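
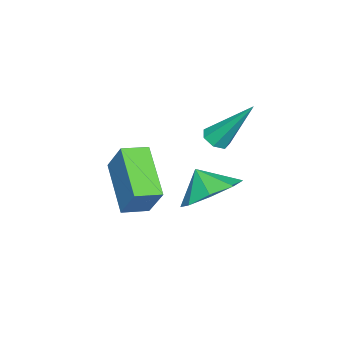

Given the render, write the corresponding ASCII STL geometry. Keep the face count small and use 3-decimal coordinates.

solid 
facet normal 0.046 -0.575 -0.817
outer loop
vertex -2.559 2.513 -1.075
vertex -3.071 2.391 -1.018
vertex -2.856 2.793 -1.289
endloop
endfacet
facet normal 0.735 0.659 -0.158
outer loop
vertex -2.559 2.513 -1.075
vertex -2.856 2.793 -1.289
vertex -3.169 3.629 0.738
endloop
endfacet
facet normal 0.046 -0.575 -0.817
outer loop
vertex -2.856 2.793 -1.289
vertex -3.071 2.391 -1.018
vertex -3.315 2.769 -1.298
endloop
endfacet
facet normal -0.041 0.921 -0.386
outer loop
vertex -2.856 2.793 -1.289
vertex -3.315 2.769 -1.298
vertex -3.169 3.629 0.738
endloop
endfacet
facet normal 0.044 -0.576 -0.816
outer loop
vertex -3.315 2.769 -1.298
vertex -3.071 2.391 -1.018
vertex -3.591 2.462 -1.096
endloop
endfacet
facet normal -0.789 0.584 -0.190
outer loop
vertex -3.315 2.769 -1.298
vertex -3.591 2.462 -1.096
vertex -3.169 3.629 0.738
endloop
endfacet
facet normal 0.044 -0.576 -0.816
outer loop
vertex -3.591 2.462 -1.096
vertex -3.071 2.391 -1.018
vertex -3.475 2.101 -0.835
endloop
endfacet
facet normal -0.954 -0.101 0.284
outer loop
vertex -3.591 2.462 -1.096
vertex -3.475 2.101 -0.835
vertex -3.169 3.629 0.738
endloop
endfacet
facet normal 0.044 -0.576 -0.816
outer loop
vertex -3.475 2.101 -0.835
vertex -3.071 2.391 -1.018
vertex -3.056 1.959 -0.712
endloop
endfacet
facet normal -0.407 -0.614 0.676
outer loop
vertex -3.475 2.101 -0.835
vertex -3.056 1.959 -0.712
vertex -3.169 3.629 0.738
endloop
endfacet
facet normal 0.045 -0.576 -0.816
outer loop
vertex -3.056 1.959 -0.712
vertex -3.071 2.391 -1.018
vertex -2.648 2.142 -0.819
endloop
endfacet
facet normal 0.438 -0.572 0.693
outer loop
vertex -3.056 1.959 -0.712
vertex -2.648 2.142 -0.819
vertex -3.169 3.629 0.738
endloop
endfacet
facet normal 0.046 -0.575 -0.817
outer loop
vertex -2.648 2.142 -0.819
vertex -3.071 2.391 -1.018
vertex -2.559 2.513 -1.075
endloop
endfacet
facet normal 0.947 -0.005 0.322
outer loop
vertex -2.648 2.142 -0.819
vertex -2.559 2.513 -1.075
vertex -3.169 3.629 0.738
endloop
endfacet
facet normal 0.198 0.611 -0.767
outer loop
vertex 1.087 4.05 -0.795
vertex 0.205 3.693 -1.307
vertex 0.415 4.495 -0.614
endloop
endfacet
facet normal 0.263 0.004 0.965
outer loop
vertex 1.087 4.05 -0.795
vertex 0.415 4.495 -0.614
vertex -0.005 3.047 -0.493
endloop
endfacet
facet normal 0.199 0.611 -0.767
outer loop
vertex 0.415 4.495 -0.614
vertex 0.205 3.693 -1.307
vertex -0.38 4.471 -0.839
endloop
endfacet
facet normal -0.273 0.159 0.949
outer loop
vertex 0.415 4.495 -0.614
vertex -0.38 4.471 -0.839
vertex -0.005 3.047 -0.493
endloop
endfacet
facet normal 0.197 0.610 -0.767
outer loop
vertex -0.38 4.471 -0.839
vertex 0.205 3.693 -1.307
vertex -0.833 3.991 -1.337
endloop
endfacet
facet normal -0.727 -0.025 0.686
outer loop
vertex -0.38 4.471 -0.839
vertex -0.833 3.991 -1.337
vertex -0.005 3.047 -0.493
endloop
endfacet
facet normal 0.198 0.611 -0.767
outer loop
vertex -0.833 3.991 -1.337
vertex 0.205 3.693 -1.307
vertex -0.677 3.337 -1.818
endloop
endfacet
facet normal -0.836 -0.440 0.328
outer loop
vertex -0.833 3.991 -1.337
vertex -0.677 3.337 -1.818
vertex -0.005 3.047 -0.493
endloop
endfacet
facet normal 0.198 0.610 -0.767
outer loop
vertex -0.677 3.337 -1.818
vertex 0.205 3.693 -1.307
vertex -0.005 2.891 -1.999
endloop
endfacet
facet normal -0.534 -0.841 0.087
outer loop
vertex -0.677 3.337 -1.818
vertex -0.005 2.891 -1.999
vertex -0.005 3.047 -0.493
endloop
endfacet
facet normal 0.198 0.610 -0.767
outer loop
vertex -0.005 2.891 -1.999
vertex 0.205 3.693 -1.307
vertex 0.79 2.916 -1.774
endloop
endfacet
facet normal 0.002 -0.995 0.103
outer loop
vertex -0.005 2.891 -1.999
vertex 0.79 2.916 -1.774
vertex -0.005 3.047 -0.493
endloop
endfacet
facet normal 0.198 0.610 -0.767
outer loop
vertex 0.79 2.916 -1.774
vertex 0.205 3.693 -1.307
vertex 1.243 3.395 -1.276
endloop
endfacet
facet normal 0.456 -0.811 0.366
outer loop
vertex 0.79 2.916 -1.774
vertex 1.243 3.395 -1.276
vertex -0.005 3.047 -0.493
endloop
endfacet
facet normal 0.198 0.610 -0.767
outer loop
vertex 1.243 3.395 -1.276
vertex 0.205 3.693 -1.307
vertex 1.087 4.05 -0.795
endloop
endfacet
facet normal 0.565 -0.397 0.724
outer loop
vertex 1.243 3.395 -1.276
vertex 1.087 4.05 -0.795
vertex -0.005 3.047 -0.493
endloop
endfacet
facet normal -0.707 0.691 -0.150
outer loop
vertex -2.274 -0.118 -2.448
vertex -1.849 0.584 -1.216
vertex -0.917 1.026 -3.569
endloop
endfacet
facet normal -0.287 -0.474 -0.832
outer loop
vertex -0.231 0.356 -3.424
vertex -2.274 -0.118 -2.448
vertex -0.917 1.026 -3.569
endloop
endfacet
facet normal -0.707 0.691 -0.150
outer loop
vertex -0.917 1.026 -3.569
vertex -1.849 0.584 -1.216
vertex -0.492 1.729 -2.338
endloop
endfacet
facet normal 0.646 0.545 -0.534
outer loop
vertex -0.492 1.729 -2.338
vertex -0.231 0.356 -3.424
vertex -0.917 1.026 -3.569
endloop
endfacet
facet normal -0.646 -0.546 0.534
outer loop
vertex -2.274 -0.118 -2.448
vertex -1.163 -0.086 -1.071
vertex -1.849 0.584 -1.216
endloop
endfacet
facet normal -0.287 -0.475 -0.832
outer loop
vertex -1.588 -0.789 -2.302
vertex -2.274 -0.118 -2.448
vertex -0.231 0.356 -3.424
endloop
endfacet
facet normal -0.646 -0.545 0.534
outer loop
vertex -1.588 -0.789 -2.302
vertex -1.163 -0.086 -1.071
vertex -2.274 -0.118 -2.448
endloop
endfacet
facet normal 0.288 0.474 0.832
outer loop
vertex -1.849 0.584 -1.216
vertex -1.163 -0.086 -1.071
vertex -0.492 1.729 -2.338
endloop
endfacet
facet normal 0.647 0.545 -0.534
outer loop
vertex 0.194 1.058 -2.192
vertex -0.231 0.356 -3.424
vertex -0.492 1.729 -2.338
endloop
endfacet
facet normal 0.287 0.475 0.832
outer loop
vertex -0.492 1.729 -2.338
vertex -1.163 -0.086 -1.071
vertex 0.194 1.058 -2.192
endloop
endfacet
facet normal 0.707 -0.691 0.150
outer loop
vertex 0.194 1.058 -2.192
vertex -1.588 -0.789 -2.302
vertex -0.231 0.356 -3.424
endloop
endfacet
facet normal 0.707 -0.691 0.151
outer loop
vertex -1.163 -0.086 -1.071
vertex -1.588 -0.789 -2.302
vertex 0.194 1.058 -2.192
endloop
endfacet

endsolid


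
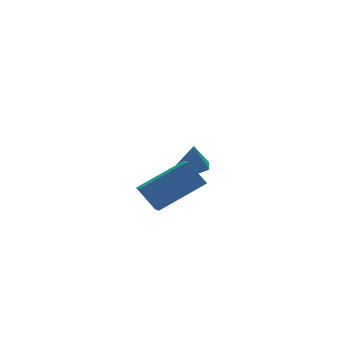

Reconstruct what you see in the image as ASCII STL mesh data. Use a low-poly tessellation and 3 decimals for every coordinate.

solid 
facet normal 0.033 0.119 -0.992
outer loop
vertex -0.06 3.823 -1.028
vertex -0.769 3.793 -1.055
vertex -0.353 4.363 -0.973
endloop
endfacet
facet normal 0.766 0.362 0.531
outer loop
vertex -0.06 3.823 -1.028
vertex -0.353 4.363 -0.973
vertex -0.811 3.647 0.175
endloop
endfacet
facet normal 0.034 0.118 -0.992
outer loop
vertex -0.353 4.363 -0.973
vertex -0.769 3.793 -1.055
vertex -0.959 4.473 -0.981
endloop
endfacet
facet normal 0.140 0.814 0.564
outer loop
vertex -0.353 4.363 -0.973
vertex -0.959 4.473 -0.981
vertex -0.811 3.647 0.175
endloop
endfacet
facet normal 0.033 0.117 -0.993
outer loop
vertex -0.959 4.473 -0.981
vertex -0.769 3.793 -1.055
vertex -1.422 4.072 -1.044
endloop
endfacet
facet normal -0.600 0.612 0.514
outer loop
vertex -0.959 4.473 -0.981
vertex -1.422 4.072 -1.044
vertex -0.811 3.647 0.175
endloop
endfacet
facet normal 0.034 0.119 -0.992
outer loop
vertex -1.422 4.072 -1.044
vertex -0.769 3.793 -1.055
vertex -1.393 3.461 -1.116
endloop
endfacet
facet normal -0.903 -0.092 0.420
outer loop
vertex -1.422 4.072 -1.044
vertex -1.393 3.461 -1.116
vertex -0.811 3.647 0.175
endloop
endfacet
facet normal 0.034 0.118 -0.992
outer loop
vertex -1.393 3.461 -1.116
vertex -0.769 3.793 -1.055
vertex -0.895 3.1 -1.142
endloop
endfacet
facet normal -0.537 -0.766 0.353
outer loop
vertex -1.393 3.461 -1.116
vertex -0.895 3.1 -1.142
vertex -0.811 3.647 0.175
endloop
endfacet
facet normal 0.033 0.119 -0.992
outer loop
vertex -0.895 3.1 -1.142
vertex -0.769 3.793 -1.055
vertex -0.301 3.261 -1.103
endloop
endfacet
facet normal 0.222 -0.905 0.362
outer loop
vertex -0.895 3.1 -1.142
vertex -0.301 3.261 -1.103
vertex -0.811 3.647 0.175
endloop
endfacet
facet normal 0.033 0.118 -0.992
outer loop
vertex -0.301 3.261 -1.103
vertex -0.769 3.793 -1.055
vertex -0.06 3.823 -1.028
endloop
endfacet
facet normal 0.802 -0.403 0.442
outer loop
vertex -0.301 3.261 -1.103
vertex -0.06 3.823 -1.028
vertex -0.811 3.647 0.175
endloop
endfacet
facet normal -0.408 0.513 0.755
outer loop
vertex -5.065 -1.392 1.331
vertex -3.125 -1.341 2.345
vertex -4.777 -0.268 0.723
endloop
endfacet
facet normal -0.886 -0.024 -0.463
outer loop
vertex -4.275 -0.899 -0.205
vertex -5.065 -1.392 1.331
vertex -4.777 -0.268 0.723
endloop
endfacet
facet normal -0.409 0.513 0.755
outer loop
vertex -4.777 -0.268 0.723
vertex -3.125 -1.341 2.345
vertex -2.837 -0.217 1.738
endloop
endfacet
facet normal 0.220 0.858 -0.464
outer loop
vertex -2.837 -0.217 1.738
vertex -4.275 -0.899 -0.205
vertex -4.777 -0.268 0.723
endloop
endfacet
facet normal -0.220 -0.858 0.464
outer loop
vertex -5.065 -1.392 1.331
vertex -2.623 -1.972 1.417
vertex -3.125 -1.341 2.345
endloop
endfacet
facet normal -0.886 -0.023 -0.463
outer loop
vertex -4.563 -2.023 0.402
vertex -5.065 -1.392 1.331
vertex -4.275 -0.899 -0.205
endloop
endfacet
facet normal -0.220 -0.858 0.464
outer loop
vertex -4.563 -2.023 0.402
vertex -2.623 -1.972 1.417
vertex -5.065 -1.392 1.331
endloop
endfacet
facet normal 0.886 0.023 0.463
outer loop
vertex -3.125 -1.341 2.345
vertex -2.623 -1.972 1.417
vertex -2.837 -0.217 1.738
endloop
endfacet
facet normal 0.220 0.858 -0.464
outer loop
vertex -2.335 -0.848 0.809
vertex -4.275 -0.899 -0.205
vertex -2.837 -0.217 1.738
endloop
endfacet
facet normal 0.886 0.023 0.463
outer loop
vertex -2.837 -0.217 1.738
vertex -2.623 -1.972 1.417
vertex -2.335 -0.848 0.809
endloop
endfacet
facet normal 0.408 -0.513 -0.755
outer loop
vertex -2.335 -0.848 0.809
vertex -4.563 -2.023 0.402
vertex -4.275 -0.899 -0.205
endloop
endfacet
facet normal 0.408 -0.513 -0.755
outer loop
vertex -2.623 -1.972 1.417
vertex -4.563 -2.023 0.402
vertex -2.335 -0.848 0.809
endloop
endfacet

endsolid


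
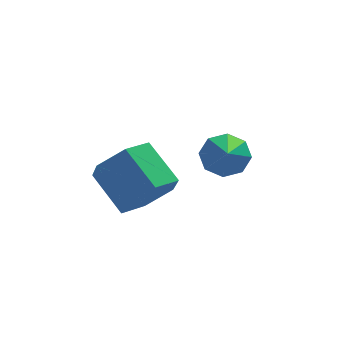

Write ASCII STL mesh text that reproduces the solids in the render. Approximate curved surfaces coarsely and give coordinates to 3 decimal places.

solid 
facet normal 0.096 0.785 -0.611
outer loop
vertex 4.753 3.444 2.662
vertex 3.959 3.592 2.727
vertex 4.621 3.826 3.132
endloop
endfacet
facet normal 0.864 -0.243 0.440
outer loop
vertex 4.753 3.444 2.662
vertex 4.621 3.826 3.132
vertex 3.781 2.148 3.853
endloop
endfacet
facet normal 0.097 0.785 -0.612
outer loop
vertex 4.621 3.826 3.132
vertex 3.959 3.592 2.727
vertex 4.101 4.072 3.365
endloop
endfacet
facet normal 0.461 0.145 0.875
outer loop
vertex 4.621 3.826 3.132
vertex 4.101 4.072 3.365
vertex 3.781 2.148 3.853
endloop
endfacet
facet normal 0.096 0.785 -0.612
outer loop
vertex 4.101 4.072 3.365
vertex 3.959 3.592 2.727
vertex 3.498 4.036 3.224
endloop
endfacet
facet normal -0.234 0.275 0.932
outer loop
vertex 4.101 4.072 3.365
vertex 3.498 4.036 3.224
vertex 3.781 2.148 3.853
endloop
endfacet
facet normal 0.097 0.785 -0.611
outer loop
vertex 3.498 4.036 3.224
vertex 3.959 3.592 2.727
vertex 3.166 3.741 2.792
endloop
endfacet
facet normal -0.814 0.070 0.577
outer loop
vertex 3.498 4.036 3.224
vertex 3.166 3.741 2.792
vertex 3.781 2.148 3.853
endloop
endfacet
facet normal 0.097 0.785 -0.612
outer loop
vertex 3.166 3.741 2.792
vertex 3.959 3.592 2.727
vertex 3.298 3.358 2.322
endloop
endfacet
facet normal -0.937 -0.348 0.021
outer loop
vertex 3.166 3.741 2.792
vertex 3.298 3.358 2.322
vertex 3.781 2.148 3.853
endloop
endfacet
facet normal 0.097 0.785 -0.612
outer loop
vertex 3.298 3.358 2.322
vertex 3.959 3.592 2.727
vertex 3.818 3.113 2.09
endloop
endfacet
facet normal -0.533 -0.738 -0.415
outer loop
vertex 3.298 3.358 2.322
vertex 3.818 3.113 2.09
vertex 3.781 2.148 3.853
endloop
endfacet
facet normal 0.098 0.785 -0.612
outer loop
vertex 3.818 3.113 2.09
vertex 3.959 3.592 2.727
vertex 4.42 3.148 2.231
endloop
endfacet
facet normal 0.161 -0.867 -0.471
outer loop
vertex 3.818 3.113 2.09
vertex 4.42 3.148 2.231
vertex 3.781 2.148 3.853
endloop
endfacet
facet normal 0.096 0.784 -0.613
outer loop
vertex 4.42 3.148 2.231
vertex 3.959 3.592 2.727
vertex 4.753 3.444 2.662
endloop
endfacet
facet normal 0.740 -0.662 -0.117
outer loop
vertex 4.42 3.148 2.231
vertex 4.753 3.444 2.662
vertex 3.781 2.148 3.853
endloop
endfacet
facet normal 0.435 -0.718 -0.544
outer loop
vertex 2.215 1.341 3.424
vertex 1.367 1.281 2.825
vertex 2.135 1.936 2.574
endloop
endfacet
facet normal 0.897 0.397 0.194
outer loop
vertex 2.215 1.341 3.424
vertex 2.135 1.936 2.574
vertex 1.501 2.519 4.315
endloop
endfacet
facet normal 0.897 0.396 0.194
outer loop
vertex 1.501 2.519 4.315
vertex 2.135 1.936 2.574
vertex 1.422 3.114 3.465
endloop
endfacet
facet normal -0.435 0.718 0.543
outer loop
vertex 1.501 2.519 4.315
vertex 1.422 3.114 3.465
vertex 0.653 2.459 3.715
endloop
endfacet
facet normal 0.435 -0.718 -0.543
outer loop
vertex 2.135 1.936 2.574
vertex 1.367 1.281 2.825
vertex 1.287 1.875 1.975
endloop
endfacet
facet normal 0.382 0.693 -0.611
outer loop
vertex 2.135 1.936 2.574
vertex 1.287 1.875 1.975
vertex 1.422 3.114 3.465
endloop
endfacet
facet normal 0.382 0.693 -0.611
outer loop
vertex 1.422 3.114 3.465
vertex 1.287 1.875 1.975
vertex 0.574 3.053 2.866
endloop
endfacet
facet normal -0.435 0.718 0.543
outer loop
vertex 1.422 3.114 3.465
vertex 0.574 3.053 2.866
vertex 0.653 2.459 3.715
endloop
endfacet
facet normal 0.435 -0.718 -0.543
outer loop
vertex 1.287 1.875 1.975
vertex 1.367 1.281 2.825
vertex 0.519 1.221 2.225
endloop
endfacet
facet normal -0.515 0.297 -0.804
outer loop
vertex 1.287 1.875 1.975
vertex 0.519 1.221 2.225
vertex 0.574 3.053 2.866
endloop
endfacet
facet normal -0.514 0.297 -0.805
outer loop
vertex 0.574 3.053 2.866
vertex 0.519 1.221 2.225
vertex -0.195 2.399 3.116
endloop
endfacet
facet normal -0.434 0.718 0.543
outer loop
vertex 0.574 3.053 2.866
vertex -0.195 2.399 3.116
vertex 0.653 2.459 3.715
endloop
endfacet
facet normal 0.435 -0.718 -0.543
outer loop
vertex 0.519 1.221 2.225
vertex 1.367 1.281 2.825
vertex 0.598 0.626 3.075
endloop
endfacet
facet normal -0.897 -0.397 -0.194
outer loop
vertex 0.519 1.221 2.225
vertex 0.598 0.626 3.075
vertex -0.195 2.399 3.116
endloop
endfacet
facet normal -0.897 -0.397 -0.193
outer loop
vertex -0.195 2.399 3.116
vertex 0.598 0.626 3.075
vertex -0.115 1.804 3.966
endloop
endfacet
facet normal -0.435 0.718 0.544
outer loop
vertex -0.195 2.399 3.116
vertex -0.115 1.804 3.966
vertex 0.653 2.459 3.715
endloop
endfacet
facet normal 0.435 -0.718 -0.543
outer loop
vertex 0.598 0.626 3.075
vertex 1.367 1.281 2.825
vertex 1.446 0.687 3.674
endloop
endfacet
facet normal -0.382 -0.693 0.611
outer loop
vertex 0.598 0.626 3.075
vertex 1.446 0.687 3.674
vertex -0.115 1.804 3.966
endloop
endfacet
facet normal -0.382 -0.693 0.611
outer loop
vertex -0.115 1.804 3.966
vertex 1.446 0.687 3.674
vertex 0.733 1.865 4.565
endloop
endfacet
facet normal -0.435 0.718 0.543
outer loop
vertex -0.115 1.804 3.966
vertex 0.733 1.865 4.565
vertex 0.653 2.459 3.715
endloop
endfacet
facet normal 0.434 -0.718 -0.543
outer loop
vertex 1.446 0.687 3.674
vertex 1.367 1.281 2.825
vertex 2.215 1.341 3.424
endloop
endfacet
facet normal 0.514 -0.297 0.804
outer loop
vertex 1.446 0.687 3.674
vertex 2.215 1.341 3.424
vertex 0.733 1.865 4.565
endloop
endfacet
facet normal 0.515 -0.297 0.805
outer loop
vertex 0.733 1.865 4.565
vertex 2.215 1.341 3.424
vertex 1.501 2.519 4.315
endloop
endfacet
facet normal -0.435 0.718 0.543
outer loop
vertex 0.733 1.865 4.565
vertex 1.501 2.519 4.315
vertex 0.653 2.459 3.715
endloop
endfacet

endsolid


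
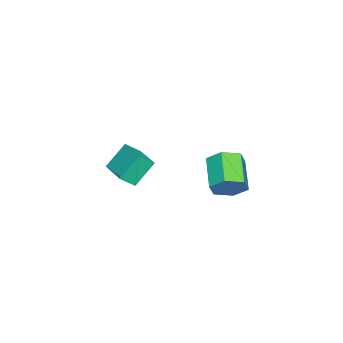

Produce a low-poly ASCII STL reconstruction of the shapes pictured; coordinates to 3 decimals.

solid 
facet normal -0.474 0.620 -0.625
outer loop
vertex -1.951 -3.272 -1.594
vertex -0.361 -1.854 -1.394
vertex -1.102 -4.028 -2.989
endloop
endfacet
facet normal -0.743 -0.662 -0.093
outer loop
vertex -0.599 -4.686 -2.326
vertex -1.951 -3.272 -1.594
vertex -1.102 -4.028 -2.989
endloop
endfacet
facet normal -0.474 0.620 -0.625
outer loop
vertex -1.102 -4.028 -2.989
vertex -0.361 -1.854 -1.394
vertex 0.489 -2.611 -2.789
endloop
endfacet
facet normal 0.472 -0.420 -0.775
outer loop
vertex 0.489 -2.611 -2.789
vertex -0.599 -4.686 -2.326
vertex -1.102 -4.028 -2.989
endloop
endfacet
facet normal -0.472 0.420 0.775
outer loop
vertex -1.951 -3.272 -1.594
vertex 0.142 -2.512 -0.731
vertex -0.361 -1.854 -1.394
endloop
endfacet
facet normal -0.743 -0.662 -0.094
outer loop
vertex -1.449 -3.929 -0.931
vertex -1.951 -3.272 -1.594
vertex -0.599 -4.686 -2.326
endloop
endfacet
facet normal -0.472 0.421 0.775
outer loop
vertex -1.449 -3.929 -0.931
vertex 0.142 -2.512 -0.731
vertex -1.951 -3.272 -1.594
endloop
endfacet
facet normal 0.743 0.662 0.093
outer loop
vertex -0.361 -1.854 -1.394
vertex 0.142 -2.512 -0.731
vertex 0.489 -2.611 -2.789
endloop
endfacet
facet normal 0.472 -0.421 -0.775
outer loop
vertex 0.991 -3.268 -2.126
vertex -0.599 -4.686 -2.326
vertex 0.489 -2.611 -2.789
endloop
endfacet
facet normal 0.743 0.662 0.093
outer loop
vertex 0.489 -2.611 -2.789
vertex 0.142 -2.512 -0.731
vertex 0.991 -3.268 -2.126
endloop
endfacet
facet normal 0.474 -0.620 0.625
outer loop
vertex 0.991 -3.268 -2.126
vertex -1.449 -3.929 -0.931
vertex -0.599 -4.686 -2.326
endloop
endfacet
facet normal 0.474 -0.620 0.625
outer loop
vertex 0.142 -2.512 -0.731
vertex -1.449 -3.929 -0.931
vertex 0.991 -3.268 -2.126
endloop
endfacet
facet normal 0.774 0.350 -0.528
outer loop
vertex 2.676 2.174 -0.736
vertex 2.143 3.028 -0.952
vertex 2.735 2.989 -0.11
endloop
endfacet
facet normal 0.631 -0.501 0.593
outer loop
vertex 2.676 2.174 -0.736
vertex 2.735 2.989 -0.11
vertex 1.09 1.457 0.347
endloop
endfacet
facet normal 0.631 -0.500 0.593
outer loop
vertex 1.09 1.457 0.347
vertex 2.735 2.989 -0.11
vertex 1.149 2.273 0.973
endloop
endfacet
facet normal -0.774 -0.349 0.528
outer loop
vertex 1.09 1.457 0.347
vertex 1.149 2.273 0.973
vertex 0.557 2.312 0.132
endloop
endfacet
facet normal 0.774 0.350 -0.528
outer loop
vertex 2.735 2.989 -0.11
vertex 2.143 3.028 -0.952
vertex 2.202 3.844 -0.325
endloop
endfacet
facet normal 0.366 0.435 0.823
outer loop
vertex 2.735 2.989 -0.11
vertex 2.202 3.844 -0.325
vertex 1.149 2.273 0.973
endloop
endfacet
facet normal 0.366 0.435 0.823
outer loop
vertex 1.149 2.273 0.973
vertex 2.202 3.844 -0.325
vertex 0.616 3.128 0.758
endloop
endfacet
facet normal -0.774 -0.349 0.528
outer loop
vertex 1.149 2.273 0.973
vertex 0.616 3.128 0.758
vertex 0.557 2.312 0.132
endloop
endfacet
facet normal 0.774 0.350 -0.528
outer loop
vertex 2.202 3.844 -0.325
vertex 2.143 3.028 -0.952
vertex 1.61 3.883 -1.167
endloop
endfacet
facet normal -0.266 0.936 0.230
outer loop
vertex 2.202 3.844 -0.325
vertex 1.61 3.883 -1.167
vertex 0.616 3.128 0.758
endloop
endfacet
facet normal -0.266 0.936 0.230
outer loop
vertex 0.616 3.128 0.758
vertex 1.61 3.883 -1.167
vertex 0.024 3.166 -0.084
endloop
endfacet
facet normal -0.774 -0.349 0.528
outer loop
vertex 0.616 3.128 0.758
vertex 0.024 3.166 -0.084
vertex 0.557 2.312 0.132
endloop
endfacet
facet normal 0.774 0.349 -0.528
outer loop
vertex 1.61 3.883 -1.167
vertex 2.143 3.028 -0.952
vertex 1.551 3.067 -1.793
endloop
endfacet
facet normal -0.631 0.500 -0.593
outer loop
vertex 1.61 3.883 -1.167
vertex 1.551 3.067 -1.793
vertex 0.024 3.166 -0.084
endloop
endfacet
facet normal -0.631 0.501 -0.593
outer loop
vertex 0.024 3.166 -0.084
vertex 1.551 3.067 -1.793
vertex -0.035 2.351 -0.71
endloop
endfacet
facet normal -0.774 -0.350 0.528
outer loop
vertex 0.024 3.166 -0.084
vertex -0.035 2.351 -0.71
vertex 0.557 2.312 0.132
endloop
endfacet
facet normal 0.774 0.349 -0.528
outer loop
vertex 1.551 3.067 -1.793
vertex 2.143 3.028 -0.952
vertex 2.084 2.212 -1.578
endloop
endfacet
facet normal -0.366 -0.435 -0.823
outer loop
vertex 1.551 3.067 -1.793
vertex 2.084 2.212 -1.578
vertex -0.035 2.351 -0.71
endloop
endfacet
facet normal -0.366 -0.435 -0.823
outer loop
vertex -0.035 2.351 -0.71
vertex 2.084 2.212 -1.578
vertex 0.498 1.496 -0.495
endloop
endfacet
facet normal -0.774 -0.350 0.528
outer loop
vertex -0.035 2.351 -0.71
vertex 0.498 1.496 -0.495
vertex 0.557 2.312 0.132
endloop
endfacet
facet normal 0.774 0.349 -0.528
outer loop
vertex 2.084 2.212 -1.578
vertex 2.143 3.028 -0.952
vertex 2.676 2.174 -0.736
endloop
endfacet
facet normal 0.266 -0.936 -0.229
outer loop
vertex 2.084 2.212 -1.578
vertex 2.676 2.174 -0.736
vertex 0.498 1.496 -0.495
endloop
endfacet
facet normal 0.266 -0.936 -0.230
outer loop
vertex 0.498 1.496 -0.495
vertex 2.676 2.174 -0.736
vertex 1.09 1.457 0.347
endloop
endfacet
facet normal -0.774 -0.350 0.528
outer loop
vertex 0.498 1.496 -0.495
vertex 1.09 1.457 0.347
vertex 0.557 2.312 0.132
endloop
endfacet

endsolid


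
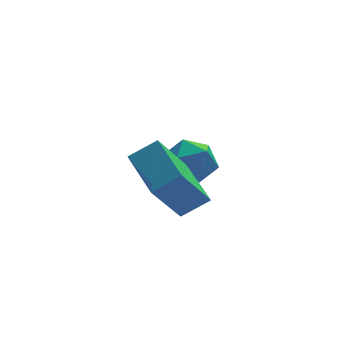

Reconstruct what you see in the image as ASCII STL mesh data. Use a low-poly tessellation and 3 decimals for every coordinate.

solid 
facet normal 0.157 0.751 0.642
outer loop
vertex -2.073 4.541 -2.021
vertex -2.102 3.93 -1.299
vertex -1.279 4.121 -1.724
endloop
endfacet
facet normal 0.464 0.886 0.011
outer loop
vertex -2.073 4.541 -2.021
vertex -1.279 4.121 -1.724
vertex -1.444 4.219 -2.651
endloop
endfacet
facet normal -0.045 0.871 -0.490
outer loop
vertex -2.073 4.541 -2.021
vertex -1.444 4.219 -2.651
vertex -2.37 4.089 -2.798
endloop
endfacet
facet normal -0.666 0.727 -0.168
outer loop
vertex -2.073 4.541 -2.021
vertex -2.37 4.089 -2.798
vertex -2.776 3.91 -1.962
endloop
endfacet
facet normal -0.541 0.653 0.530
outer loop
vertex -2.073 4.541 -2.021
vertex -2.776 3.91 -1.962
vertex -2.102 3.93 -1.299
endloop
endfacet
facet normal 0.925 0.359 -0.127
outer loop
vertex -1.444 4.219 -2.651
vertex -1.279 4.121 -1.724
vertex -1.084 3.41 -2.318
endloop
endfacet
facet normal 0.428 0.141 0.893
outer loop
vertex -1.279 4.121 -1.724
vertex -2.102 3.93 -1.299
vertex -1.49 3.231 -1.482
endloop
endfacet
facet normal -0.701 -0.018 0.713
outer loop
vertex -2.102 3.93 -1.299
vertex -2.776 3.91 -1.962
vertex -2.416 3.101 -1.629
endloop
endfacet
facet normal -0.903 0.101 -0.417
outer loop
vertex -2.776 3.91 -1.962
vertex -2.37 4.089 -2.798
vertex -2.581 3.199 -2.556
endloop
endfacet
facet normal 0.102 0.334 -0.937
outer loop
vertex -2.37 4.089 -2.798
vertex -1.444 4.219 -2.651
vertex -1.758 3.39 -2.981
endloop
endfacet
facet normal 0.666 -0.727 0.168
outer loop
vertex -1.787 2.779 -2.259
vertex -1.084 3.41 -2.318
vertex -1.49 3.231 -1.482
endloop
endfacet
facet normal 0.045 -0.871 0.490
outer loop
vertex -1.787 2.779 -2.259
vertex -1.49 3.231 -1.482
vertex -2.416 3.101 -1.629
endloop
endfacet
facet normal -0.464 -0.886 -0.011
outer loop
vertex -1.787 2.779 -2.259
vertex -2.416 3.101 -1.629
vertex -2.581 3.199 -2.556
endloop
endfacet
facet normal -0.157 -0.751 -0.642
outer loop
vertex -1.787 2.779 -2.259
vertex -2.581 3.199 -2.556
vertex -1.758 3.39 -2.981
endloop
endfacet
facet normal 0.541 -0.653 -0.530
outer loop
vertex -1.787 2.779 -2.259
vertex -1.758 3.39 -2.981
vertex -1.084 3.41 -2.318
endloop
endfacet
facet normal 0.903 -0.101 0.417
outer loop
vertex -1.49 3.231 -1.482
vertex -1.084 3.41 -2.318
vertex -1.279 4.121 -1.724
endloop
endfacet
facet normal -0.102 -0.334 0.937
outer loop
vertex -2.416 3.101 -1.629
vertex -1.49 3.231 -1.482
vertex -2.102 3.93 -1.299
endloop
endfacet
facet normal -0.925 -0.359 0.127
outer loop
vertex -2.581 3.199 -2.556
vertex -2.416 3.101 -1.629
vertex -2.776 3.91 -1.962
endloop
endfacet
facet normal -0.428 -0.141 -0.893
outer loop
vertex -1.758 3.39 -2.981
vertex -2.581 3.199 -2.556
vertex -2.37 4.089 -2.798
endloop
endfacet
facet normal 0.701 0.018 -0.713
outer loop
vertex -1.084 3.41 -2.318
vertex -1.758 3.39 -2.981
vertex -1.444 4.219 -2.651
endloop
endfacet
facet normal -0.837 -0.036 -0.546
outer loop
vertex -3.7 -0.372 -0.988
vertex -4.13 1.332 -0.442
vertex -2.749 0.35 -2.492
endloop
endfacet
facet normal 0.234 -0.926 -0.297
outer loop
vertex -1.87 0.388 -1.918
vertex -3.7 -0.372 -0.988
vertex -2.749 0.35 -2.492
endloop
endfacet
facet normal -0.837 -0.036 -0.546
outer loop
vertex -2.749 0.35 -2.492
vertex -4.13 1.332 -0.442
vertex -3.179 2.054 -1.946
endloop
endfacet
facet normal 0.495 0.376 -0.783
outer loop
vertex -3.179 2.054 -1.946
vertex -1.87 0.388 -1.918
vertex -2.749 0.35 -2.492
endloop
endfacet
facet normal -0.495 -0.376 0.783
outer loop
vertex -3.7 -0.372 -0.988
vertex -3.251 1.37 0.132
vertex -4.13 1.332 -0.442
endloop
endfacet
facet normal 0.234 -0.926 -0.297
outer loop
vertex -2.821 -0.334 -0.414
vertex -3.7 -0.372 -0.988
vertex -1.87 0.388 -1.918
endloop
endfacet
facet normal -0.495 -0.376 0.783
outer loop
vertex -2.821 -0.334 -0.414
vertex -3.251 1.37 0.132
vertex -3.7 -0.372 -0.988
endloop
endfacet
facet normal -0.234 0.926 0.297
outer loop
vertex -4.13 1.332 -0.442
vertex -3.251 1.37 0.132
vertex -3.179 2.054 -1.946
endloop
endfacet
facet normal 0.495 0.376 -0.783
outer loop
vertex -2.3 2.092 -1.372
vertex -1.87 0.388 -1.918
vertex -3.179 2.054 -1.946
endloop
endfacet
facet normal -0.234 0.926 0.297
outer loop
vertex -3.179 2.054 -1.946
vertex -3.251 1.37 0.132
vertex -2.3 2.092 -1.372
endloop
endfacet
facet normal 0.837 0.036 0.546
outer loop
vertex -2.3 2.092 -1.372
vertex -2.821 -0.334 -0.414
vertex -1.87 0.388 -1.918
endloop
endfacet
facet normal 0.837 0.036 0.546
outer loop
vertex -3.251 1.37 0.132
vertex -2.821 -0.334 -0.414
vertex -2.3 2.092 -1.372
endloop
endfacet

endsolid


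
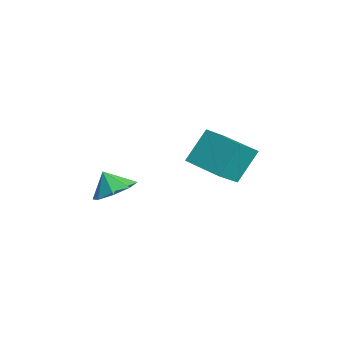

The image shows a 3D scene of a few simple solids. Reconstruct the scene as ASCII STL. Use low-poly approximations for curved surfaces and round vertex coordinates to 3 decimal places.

solid 
facet normal 0.367 0.364 -0.856
outer loop
vertex 4.317 -3.015 -0.272
vertex 3.451 -2.76 -0.535
vertex 4.149 -2.348 -0.06
endloop
endfacet
facet normal 0.456 -0.163 0.875
outer loop
vertex 4.317 -3.015 -0.272
vertex 4.149 -2.348 -0.06
vertex 3.069 -3.14 0.355
endloop
endfacet
facet normal 0.366 0.366 -0.856
outer loop
vertex 4.149 -2.348 -0.06
vertex 3.451 -2.76 -0.535
vertex 3.573 -1.923 -0.125
endloop
endfacet
facet normal 0.128 0.317 0.940
outer loop
vertex 4.149 -2.348 -0.06
vertex 3.573 -1.923 -0.125
vertex 3.069 -3.14 0.355
endloop
endfacet
facet normal 0.367 0.365 -0.855
outer loop
vertex 3.573 -1.923 -0.125
vertex 3.451 -2.76 -0.535
vertex 2.925 -1.988 -0.431
endloop
endfacet
facet normal -0.414 0.477 0.775
outer loop
vertex 3.573 -1.923 -0.125
vertex 2.925 -1.988 -0.431
vertex 3.069 -3.14 0.355
endloop
endfacet
facet normal 0.366 0.365 -0.856
outer loop
vertex 2.925 -1.988 -0.431
vertex 3.451 -2.76 -0.535
vertex 2.585 -2.505 -0.797
endloop
endfacet
facet normal -0.850 0.220 0.479
outer loop
vertex 2.925 -1.988 -0.431
vertex 2.585 -2.505 -0.797
vertex 3.069 -3.14 0.355
endloop
endfacet
facet normal 0.366 0.365 -0.856
outer loop
vertex 2.585 -2.505 -0.797
vertex 3.451 -2.76 -0.535
vertex 2.752 -3.172 -1.01
endloop
endfacet
facet normal -0.927 -0.303 0.222
outer loop
vertex 2.585 -2.505 -0.797
vertex 2.752 -3.172 -1.01
vertex 3.069 -3.14 0.355
endloop
endfacet
facet normal 0.366 0.366 -0.856
outer loop
vertex 2.752 -3.172 -1.01
vertex 3.451 -2.76 -0.535
vertex 3.329 -3.597 -0.945
endloop
endfacet
facet normal -0.597 -0.787 0.157
outer loop
vertex 2.752 -3.172 -1.01
vertex 3.329 -3.597 -0.945
vertex 3.069 -3.14 0.355
endloop
endfacet
facet normal 0.367 0.365 -0.855
outer loop
vertex 3.329 -3.597 -0.945
vertex 3.451 -2.76 -0.535
vertex 3.977 -3.532 -0.639
endloop
endfacet
facet normal -0.057 -0.945 0.321
outer loop
vertex 3.329 -3.597 -0.945
vertex 3.977 -3.532 -0.639
vertex 3.069 -3.14 0.355
endloop
endfacet
facet normal 0.367 0.366 -0.855
outer loop
vertex 3.977 -3.532 -0.639
vertex 3.451 -2.76 -0.535
vertex 4.317 -3.015 -0.272
endloop
endfacet
facet normal 0.380 -0.688 0.618
outer loop
vertex 3.977 -3.532 -0.639
vertex 4.317 -3.015 -0.272
vertex 3.069 -3.14 0.355
endloop
endfacet
facet normal -0.863 -0.494 0.109
outer loop
vertex 3.016 0.918 2.069
vertex 2.384 1.849 1.288
vertex 3.369 -0.004 0.685
endloop
endfacet
facet normal 0.461 -0.680 0.570
outer loop
vertex 4.896 0.871 0.492
vertex 3.016 0.918 2.069
vertex 3.369 -0.004 0.685
endloop
endfacet
facet normal -0.863 -0.494 0.109
outer loop
vertex 3.369 -0.004 0.685
vertex 2.384 1.849 1.288
vertex 2.737 0.928 -0.096
endloop
endfacet
facet normal 0.208 -0.542 -0.814
outer loop
vertex 2.737 0.928 -0.096
vertex 4.896 0.871 0.492
vertex 3.369 -0.004 0.685
endloop
endfacet
facet normal -0.208 0.542 0.814
outer loop
vertex 3.016 0.918 2.069
vertex 3.911 2.724 1.095
vertex 2.384 1.849 1.288
endloop
endfacet
facet normal 0.461 -0.680 0.570
outer loop
vertex 4.543 1.792 1.876
vertex 3.016 0.918 2.069
vertex 4.896 0.871 0.492
endloop
endfacet
facet normal -0.207 0.542 0.814
outer loop
vertex 4.543 1.792 1.876
vertex 3.911 2.724 1.095
vertex 3.016 0.918 2.069
endloop
endfacet
facet normal -0.462 0.680 -0.570
outer loop
vertex 2.384 1.849 1.288
vertex 3.911 2.724 1.095
vertex 2.737 0.928 -0.096
endloop
endfacet
facet normal 0.207 -0.542 -0.814
outer loop
vertex 4.264 1.802 -0.289
vertex 4.896 0.871 0.492
vertex 2.737 0.928 -0.096
endloop
endfacet
facet normal -0.461 0.680 -0.570
outer loop
vertex 2.737 0.928 -0.096
vertex 3.911 2.724 1.095
vertex 4.264 1.802 -0.289
endloop
endfacet
facet normal 0.863 0.494 -0.109
outer loop
vertex 4.264 1.802 -0.289
vertex 4.543 1.792 1.876
vertex 4.896 0.871 0.492
endloop
endfacet
facet normal 0.863 0.494 -0.109
outer loop
vertex 3.911 2.724 1.095
vertex 4.543 1.792 1.876
vertex 4.264 1.802 -0.289
endloop
endfacet

endsolid


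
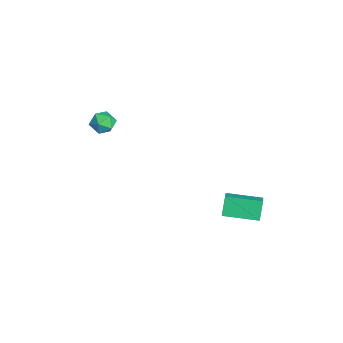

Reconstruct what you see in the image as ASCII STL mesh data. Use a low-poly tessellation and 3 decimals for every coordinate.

solid 
facet normal -0.468 0.194 0.862
outer loop
vertex 0.289 2.189 -2.854
vertex 0.677 3.927 -3.035
vertex -0.466 2.312 -3.291
endloop
endfacet
facet normal -0.217 -0.971 0.101
outer loop
vertex 0.063 2.093 -4.265
vertex 0.289 2.189 -2.854
vertex -0.466 2.312 -3.291
endloop
endfacet
facet normal -0.467 0.194 0.863
outer loop
vertex -0.466 2.312 -3.291
vertex 0.677 3.927 -3.035
vertex -0.077 4.05 -3.471
endloop
endfacet
facet normal -0.857 0.140 -0.497
outer loop
vertex -0.077 4.05 -3.471
vertex 0.063 2.093 -4.265
vertex -0.466 2.312 -3.291
endloop
endfacet
facet normal 0.857 -0.140 0.497
outer loop
vertex 0.289 2.189 -2.854
vertex 1.206 3.708 -4.009
vertex 0.677 3.927 -3.035
endloop
endfacet
facet normal -0.217 -0.971 0.101
outer loop
vertex 0.817 1.97 -3.829
vertex 0.289 2.189 -2.854
vertex 0.063 2.093 -4.265
endloop
endfacet
facet normal 0.857 -0.140 0.496
outer loop
vertex 0.817 1.97 -3.829
vertex 1.206 3.708 -4.009
vertex 0.289 2.189 -2.854
endloop
endfacet
facet normal 0.217 0.971 -0.101
outer loop
vertex 0.677 3.927 -3.035
vertex 1.206 3.708 -4.009
vertex -0.077 4.05 -3.471
endloop
endfacet
facet normal -0.857 0.140 -0.496
outer loop
vertex 0.451 3.831 -4.446
vertex 0.063 2.093 -4.265
vertex -0.077 4.05 -3.471
endloop
endfacet
facet normal 0.217 0.971 -0.101
outer loop
vertex -0.077 4.05 -3.471
vertex 1.206 3.708 -4.009
vertex 0.451 3.831 -4.446
endloop
endfacet
facet normal 0.467 -0.194 -0.863
outer loop
vertex 0.451 3.831 -4.446
vertex 0.817 1.97 -3.829
vertex 0.063 2.093 -4.265
endloop
endfacet
facet normal 0.468 -0.194 -0.862
outer loop
vertex 1.206 3.708 -4.009
vertex 0.817 1.97 -3.829
vertex 0.451 3.831 -4.446
endloop
endfacet
facet normal -0.730 -0.305 0.611
outer loop
vertex -4.291 -3.03 0.129
vertex -4.335 -3.656 -0.236
vertex -3.885 -3.597 0.331
endloop
endfacet
facet normal -0.284 0.135 0.949
outer loop
vertex -4.291 -3.03 0.129
vertex -3.885 -3.597 0.331
vertex -3.599 -2.931 0.322
endloop
endfacet
facet normal -0.274 0.754 0.596
outer loop
vertex -4.291 -3.03 0.129
vertex -3.599 -2.931 0.322
vertex -3.871 -2.577 -0.251
endloop
endfacet
facet normal -0.716 0.697 0.038
outer loop
vertex -4.291 -3.03 0.129
vertex -3.871 -2.577 -0.251
vertex -4.326 -3.026 -0.595
endloop
endfacet
facet normal -0.998 0.042 0.048
outer loop
vertex -4.291 -3.03 0.129
vertex -4.326 -3.026 -0.595
vertex -4.335 -3.656 -0.236
endloop
endfacet
facet normal 0.372 -0.147 0.916
outer loop
vertex -3.599 -2.931 0.322
vertex -3.885 -3.597 0.331
vertex -3.214 -3.494 0.075
endloop
endfacet
facet normal -0.352 -0.860 0.369
outer loop
vertex -3.885 -3.597 0.331
vertex -4.335 -3.656 -0.236
vertex -3.669 -3.943 -0.269
endloop
endfacet
facet normal -0.785 -0.298 -0.543
outer loop
vertex -4.335 -3.656 -0.236
vertex -4.326 -3.026 -0.595
vertex -3.941 -3.589 -0.842
endloop
endfacet
facet normal -0.330 0.762 -0.558
outer loop
vertex -4.326 -3.026 -0.595
vertex -3.871 -2.577 -0.251
vertex -3.655 -2.923 -0.851
endloop
endfacet
facet normal 0.386 0.855 0.345
outer loop
vertex -3.871 -2.577 -0.251
vertex -3.599 -2.931 0.322
vertex -3.205 -2.864 -0.284
endloop
endfacet
facet normal 0.716 -0.697 -0.038
outer loop
vertex -3.249 -3.49 -0.649
vertex -3.214 -3.494 0.075
vertex -3.669 -3.943 -0.269
endloop
endfacet
facet normal 0.274 -0.754 -0.596
outer loop
vertex -3.249 -3.49 -0.649
vertex -3.669 -3.943 -0.269
vertex -3.941 -3.589 -0.842
endloop
endfacet
facet normal 0.284 -0.135 -0.949
outer loop
vertex -3.249 -3.49 -0.649
vertex -3.941 -3.589 -0.842
vertex -3.655 -2.923 -0.851
endloop
endfacet
facet normal 0.730 0.305 -0.611
outer loop
vertex -3.249 -3.49 -0.649
vertex -3.655 -2.923 -0.851
vertex -3.205 -2.864 -0.284
endloop
endfacet
facet normal 0.998 -0.042 -0.048
outer loop
vertex -3.249 -3.49 -0.649
vertex -3.205 -2.864 -0.284
vertex -3.214 -3.494 0.075
endloop
endfacet
facet normal 0.330 -0.762 0.558
outer loop
vertex -3.669 -3.943 -0.269
vertex -3.214 -3.494 0.075
vertex -3.885 -3.597 0.331
endloop
endfacet
facet normal -0.386 -0.855 -0.345
outer loop
vertex -3.941 -3.589 -0.842
vertex -3.669 -3.943 -0.269
vertex -4.335 -3.656 -0.236
endloop
endfacet
facet normal -0.372 0.147 -0.916
outer loop
vertex -3.655 -2.923 -0.851
vertex -3.941 -3.589 -0.842
vertex -4.326 -3.026 -0.595
endloop
endfacet
facet normal 0.352 0.860 -0.369
outer loop
vertex -3.205 -2.864 -0.284
vertex -3.655 -2.923 -0.851
vertex -3.871 -2.577 -0.251
endloop
endfacet
facet normal 0.785 0.298 0.543
outer loop
vertex -3.214 -3.494 0.075
vertex -3.205 -2.864 -0.284
vertex -3.599 -2.931 0.322
endloop
endfacet

endsolid


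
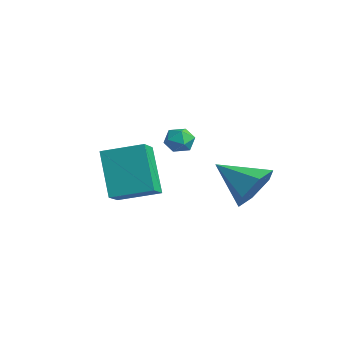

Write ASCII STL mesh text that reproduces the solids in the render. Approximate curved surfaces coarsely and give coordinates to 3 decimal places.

solid 
facet normal -0.003 0.955 0.298
outer loop
vertex -0.754 2.811 1.373
vertex -0.804 2.617 1.994
vertex -0.216 2.703 1.725
endloop
endfacet
facet normal 0.374 0.877 -0.303
outer loop
vertex -0.754 2.811 1.373
vertex -0.216 2.703 1.725
vertex -0.247 2.502 1.105
endloop
endfacet
facet normal -0.057 0.599 -0.799
outer loop
vertex -0.754 2.811 1.373
vertex -0.247 2.502 1.105
vertex -0.853 2.292 0.991
endloop
endfacet
facet normal -0.700 0.505 -0.505
outer loop
vertex -0.754 2.811 1.373
vertex -0.853 2.292 0.991
vertex -1.198 2.363 1.54
endloop
endfacet
facet normal -0.667 0.725 0.173
outer loop
vertex -0.754 2.811 1.373
vertex -1.198 2.363 1.54
vertex -0.804 2.617 1.994
endloop
endfacet
facet normal 0.896 0.408 -0.177
outer loop
vertex -0.247 2.502 1.105
vertex -0.216 2.703 1.725
vertex 0.018 2.117 1.56
endloop
endfacet
facet normal 0.287 0.532 0.797
outer loop
vertex -0.216 2.703 1.725
vertex -0.804 2.617 1.994
vertex -0.327 2.188 2.109
endloop
endfacet
facet normal -0.788 0.160 0.594
outer loop
vertex -0.804 2.617 1.994
vertex -1.198 2.363 1.54
vertex -0.933 1.978 1.995
endloop
endfacet
facet normal -0.842 -0.194 -0.504
outer loop
vertex -1.198 2.363 1.54
vertex -0.853 2.292 0.991
vertex -0.964 1.777 1.375
endloop
endfacet
facet normal 0.199 -0.042 -0.979
outer loop
vertex -0.853 2.292 0.991
vertex -0.247 2.502 1.105
vertex -0.376 1.863 1.106
endloop
endfacet
facet normal 0.700 -0.505 0.505
outer loop
vertex -0.426 1.669 1.727
vertex 0.018 2.117 1.56
vertex -0.327 2.188 2.109
endloop
endfacet
facet normal 0.057 -0.599 0.799
outer loop
vertex -0.426 1.669 1.727
vertex -0.327 2.188 2.109
vertex -0.933 1.978 1.995
endloop
endfacet
facet normal -0.374 -0.877 0.303
outer loop
vertex -0.426 1.669 1.727
vertex -0.933 1.978 1.995
vertex -0.964 1.777 1.375
endloop
endfacet
facet normal 0.003 -0.955 -0.298
outer loop
vertex -0.426 1.669 1.727
vertex -0.964 1.777 1.375
vertex -0.376 1.863 1.106
endloop
endfacet
facet normal 0.667 -0.725 -0.173
outer loop
vertex -0.426 1.669 1.727
vertex -0.376 1.863 1.106
vertex 0.018 2.117 1.56
endloop
endfacet
facet normal 0.842 0.194 0.504
outer loop
vertex -0.327 2.188 2.109
vertex 0.018 2.117 1.56
vertex -0.216 2.703 1.725
endloop
endfacet
facet normal -0.199 0.042 0.979
outer loop
vertex -0.933 1.978 1.995
vertex -0.327 2.188 2.109
vertex -0.804 2.617 1.994
endloop
endfacet
facet normal -0.896 -0.408 0.177
outer loop
vertex -0.964 1.777 1.375
vertex -0.933 1.978 1.995
vertex -1.198 2.363 1.54
endloop
endfacet
facet normal -0.287 -0.532 -0.797
outer loop
vertex -0.376 1.863 1.106
vertex -0.964 1.777 1.375
vertex -0.853 2.292 0.991
endloop
endfacet
facet normal 0.788 -0.160 -0.594
outer loop
vertex 0.018 2.117 1.56
vertex -0.376 1.863 1.106
vertex -0.247 2.502 1.105
endloop
endfacet
facet normal -0.631 0.613 -0.476
outer loop
vertex 0.324 -1.119 1.755
vertex 1.25 0.174 2.192
vertex 1.469 -1.334 -0.04
endloop
endfacet
facet normal -0.562 -0.784 -0.264
outer loop
vertex 2.17 -2.014 0.488
vertex 0.324 -1.119 1.755
vertex 1.469 -1.334 -0.04
endloop
endfacet
facet normal -0.631 0.613 -0.476
outer loop
vertex 1.469 -1.334 -0.04
vertex 1.25 0.174 2.192
vertex 2.396 -0.04 0.397
endloop
endfacet
facet normal 0.535 -0.100 -0.839
outer loop
vertex 2.396 -0.04 0.397
vertex 2.17 -2.014 0.488
vertex 1.469 -1.334 -0.04
endloop
endfacet
facet normal -0.535 0.100 0.839
outer loop
vertex 0.324 -1.119 1.755
vertex 1.951 -0.506 2.72
vertex 1.25 0.174 2.192
endloop
endfacet
facet normal -0.562 -0.783 -0.265
outer loop
vertex 1.024 -1.8 2.283
vertex 0.324 -1.119 1.755
vertex 2.17 -2.014 0.488
endloop
endfacet
facet normal -0.535 0.100 0.839
outer loop
vertex 1.024 -1.8 2.283
vertex 1.951 -0.506 2.72
vertex 0.324 -1.119 1.755
endloop
endfacet
facet normal 0.561 0.784 0.265
outer loop
vertex 1.25 0.174 2.192
vertex 1.951 -0.506 2.72
vertex 2.396 -0.04 0.397
endloop
endfacet
facet normal 0.535 -0.100 -0.839
outer loop
vertex 3.096 -0.721 0.925
vertex 2.17 -2.014 0.488
vertex 2.396 -0.04 0.397
endloop
endfacet
facet normal 0.562 0.783 0.265
outer loop
vertex 2.396 -0.04 0.397
vertex 1.951 -0.506 2.72
vertex 3.096 -0.721 0.925
endloop
endfacet
facet normal 0.631 -0.613 0.476
outer loop
vertex 3.096 -0.721 0.925
vertex 1.024 -1.8 2.283
vertex 2.17 -2.014 0.488
endloop
endfacet
facet normal 0.631 -0.613 0.476
outer loop
vertex 1.951 -0.506 2.72
vertex 1.024 -1.8 2.283
vertex 3.096 -0.721 0.925
endloop
endfacet
facet normal 0.728 0.489 -0.481
outer loop
vertex 4.207 2.861 1.175
vertex 3.539 3.11 0.417
vertex 3.656 3.741 1.235
endloop
endfacet
facet normal 0.071 -0.023 0.997
outer loop
vertex 4.207 2.861 1.175
vertex 3.656 3.741 1.235
vertex 2.201 2.21 1.303
endloop
endfacet
facet normal 0.728 0.489 -0.481
outer loop
vertex 3.656 3.741 1.235
vertex 3.539 3.11 0.417
vertex 2.988 3.99 0.478
endloop
endfacet
facet normal -0.536 0.538 0.650
outer loop
vertex 3.656 3.741 1.235
vertex 2.988 3.99 0.478
vertex 2.201 2.21 1.303
endloop
endfacet
facet normal 0.728 0.489 -0.481
outer loop
vertex 2.988 3.99 0.478
vertex 3.539 3.11 0.417
vertex 2.872 3.358 -0.34
endloop
endfacet
facet normal -0.928 0.347 -0.137
outer loop
vertex 2.988 3.99 0.478
vertex 2.872 3.358 -0.34
vertex 2.201 2.21 1.303
endloop
endfacet
facet normal 0.728 0.489 -0.481
outer loop
vertex 2.872 3.358 -0.34
vertex 3.539 3.11 0.417
vertex 3.423 2.478 -0.401
endloop
endfacet
facet normal -0.711 -0.406 -0.574
outer loop
vertex 2.872 3.358 -0.34
vertex 3.423 2.478 -0.401
vertex 2.201 2.21 1.303
endloop
endfacet
facet normal 0.728 0.489 -0.481
outer loop
vertex 3.423 2.478 -0.401
vertex 3.539 3.11 0.417
vertex 4.091 2.23 0.357
endloop
endfacet
facet normal -0.103 -0.969 -0.226
outer loop
vertex 3.423 2.478 -0.401
vertex 4.091 2.23 0.357
vertex 2.201 2.21 1.303
endloop
endfacet
facet normal 0.728 0.489 -0.481
outer loop
vertex 4.091 2.23 0.357
vertex 3.539 3.11 0.417
vertex 4.207 2.861 1.175
endloop
endfacet
facet normal 0.288 -0.778 0.559
outer loop
vertex 4.091 2.23 0.357
vertex 4.207 2.861 1.175
vertex 2.201 2.21 1.303
endloop
endfacet

endsolid


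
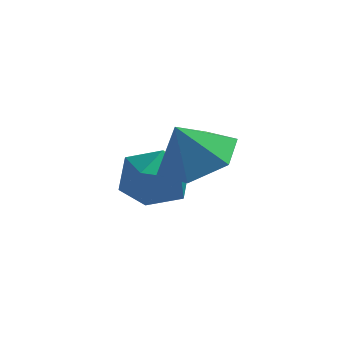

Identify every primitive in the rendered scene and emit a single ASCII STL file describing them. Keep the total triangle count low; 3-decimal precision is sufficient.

solid 
facet normal 0.353 0.263 -0.898
outer loop
vertex 4.1 -0.734 1.088
vertex 3.206 -0.199 0.893
vertex 4.024 0.288 1.358
endloop
endfacet
facet normal 0.532 -0.179 0.827
outer loop
vertex 4.1 -0.734 1.088
vertex 4.024 0.288 1.358
vertex 2.774 -0.521 1.987
endloop
endfacet
facet normal 0.353 0.263 -0.898
outer loop
vertex 4.024 0.288 1.358
vertex 3.206 -0.199 0.893
vertex 3.13 0.823 1.163
endloop
endfacet
facet normal 0.110 0.498 0.860
outer loop
vertex 4.024 0.288 1.358
vertex 3.13 0.823 1.163
vertex 2.774 -0.521 1.987
endloop
endfacet
facet normal 0.353 0.263 -0.898
outer loop
vertex 3.13 0.823 1.163
vertex 3.206 -0.199 0.893
vertex 2.311 0.336 0.698
endloop
endfacet
facet normal -0.634 0.519 0.573
outer loop
vertex 3.13 0.823 1.163
vertex 2.311 0.336 0.698
vertex 2.774 -0.521 1.987
endloop
endfacet
facet normal 0.353 0.264 -0.897
outer loop
vertex 2.311 0.336 0.698
vertex 3.206 -0.199 0.893
vertex 2.387 -0.686 0.427
endloop
endfacet
facet normal -0.958 -0.138 0.252
outer loop
vertex 2.311 0.336 0.698
vertex 2.387 -0.686 0.427
vertex 2.774 -0.521 1.987
endloop
endfacet
facet normal 0.353 0.264 -0.897
outer loop
vertex 2.387 -0.686 0.427
vertex 3.206 -0.199 0.893
vertex 3.282 -1.221 0.622
endloop
endfacet
facet normal -0.535 -0.816 0.219
outer loop
vertex 2.387 -0.686 0.427
vertex 3.282 -1.221 0.622
vertex 2.774 -0.521 1.987
endloop
endfacet
facet normal 0.354 0.264 -0.897
outer loop
vertex 3.282 -1.221 0.622
vertex 3.206 -0.199 0.893
vertex 4.1 -0.734 1.088
endloop
endfacet
facet normal 0.209 -0.836 0.507
outer loop
vertex 3.282 -1.221 0.622
vertex 4.1 -0.734 1.088
vertex 2.774 -0.521 1.987
endloop
endfacet
facet normal -0.997 -0.078 0.017
outer loop
vertex 0.856 1.832 -1.373
vertex 0.936 0.847 -1.232
vertex 0.901 1.463 -0.447
endloop
endfacet
facet normal -0.788 0.558 0.261
outer loop
vertex 0.856 1.832 -1.373
vertex 0.901 1.463 -0.447
vertex 1.41 2.29 -0.68
endloop
endfacet
facet normal -0.409 0.877 -0.253
outer loop
vertex 0.856 1.832 -1.373
vertex 1.41 2.29 -0.68
vertex 1.76 2.185 -1.609
endloop
endfacet
facet normal -0.383 0.438 -0.813
outer loop
vertex 0.856 1.832 -1.373
vertex 1.76 2.185 -1.609
vertex 1.467 1.293 -1.951
endloop
endfacet
facet normal -0.747 -0.153 -0.647
outer loop
vertex 0.856 1.832 -1.373
vertex 1.467 1.293 -1.951
vertex 0.936 0.847 -1.232
endloop
endfacet
facet normal -0.357 0.450 0.819
outer loop
vertex 1.41 2.29 -0.68
vertex 0.901 1.463 -0.447
vertex 1.833 1.587 -0.109
endloop
endfacet
facet normal -0.695 -0.580 0.424
outer loop
vertex 0.901 1.463 -0.447
vertex 0.936 0.847 -1.232
vertex 1.54 0.695 -0.451
endloop
endfacet
facet normal -0.290 -0.702 -0.650
outer loop
vertex 0.936 0.847 -1.232
vertex 1.467 1.293 -1.951
vertex 1.89 0.59 -1.38
endloop
endfacet
facet normal 0.300 0.254 -0.920
outer loop
vertex 1.467 1.293 -1.951
vertex 1.76 2.185 -1.609
vertex 2.399 1.417 -1.613
endloop
endfacet
facet normal 0.258 0.966 -0.012
outer loop
vertex 1.76 2.185 -1.609
vertex 1.41 2.29 -0.68
vertex 2.364 2.033 -0.828
endloop
endfacet
facet normal 0.383 -0.438 0.813
outer loop
vertex 2.444 1.048 -0.687
vertex 1.833 1.587 -0.109
vertex 1.54 0.695 -0.451
endloop
endfacet
facet normal 0.409 -0.877 0.253
outer loop
vertex 2.444 1.048 -0.687
vertex 1.54 0.695 -0.451
vertex 1.89 0.59 -1.38
endloop
endfacet
facet normal 0.788 -0.558 -0.261
outer loop
vertex 2.444 1.048 -0.687
vertex 1.89 0.59 -1.38
vertex 2.399 1.417 -1.613
endloop
endfacet
facet normal 0.997 0.078 -0.017
outer loop
vertex 2.444 1.048 -0.687
vertex 2.399 1.417 -1.613
vertex 2.364 2.033 -0.828
endloop
endfacet
facet normal 0.747 0.153 0.647
outer loop
vertex 2.444 1.048 -0.687
vertex 2.364 2.033 -0.828
vertex 1.833 1.587 -0.109
endloop
endfacet
facet normal -0.300 -0.254 0.920
outer loop
vertex 1.54 0.695 -0.451
vertex 1.833 1.587 -0.109
vertex 0.901 1.463 -0.447
endloop
endfacet
facet normal -0.258 -0.966 0.012
outer loop
vertex 1.89 0.59 -1.38
vertex 1.54 0.695 -0.451
vertex 0.936 0.847 -1.232
endloop
endfacet
facet normal 0.357 -0.450 -0.819
outer loop
vertex 2.399 1.417 -1.613
vertex 1.89 0.59 -1.38
vertex 1.467 1.293 -1.951
endloop
endfacet
facet normal 0.695 0.580 -0.424
outer loop
vertex 2.364 2.033 -0.828
vertex 2.399 1.417 -1.613
vertex 1.76 2.185 -1.609
endloop
endfacet
facet normal 0.290 0.702 0.650
outer loop
vertex 1.833 1.587 -0.109
vertex 2.364 2.033 -0.828
vertex 1.41 2.29 -0.68
endloop
endfacet

endsolid


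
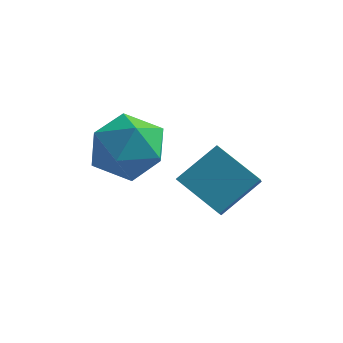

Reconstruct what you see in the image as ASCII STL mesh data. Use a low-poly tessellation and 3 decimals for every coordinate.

solid 
facet normal -0.821 0.234 0.520
outer loop
vertex 0.085 -2.164 -1.88
vertex 0.737 -1.446 -1.174
vertex -0.055 -1.543 -2.381
endloop
endfacet
facet normal -0.544 -0.598 -0.589
outer loop
vertex 0.963 -1.834 -3.026
vertex 0.085 -2.164 -1.88
vertex -0.055 -1.543 -2.381
endloop
endfacet
facet normal -0.821 0.234 0.520
outer loop
vertex -0.055 -1.543 -2.381
vertex 0.737 -1.446 -1.174
vertex 0.597 -0.825 -1.675
endloop
endfacet
facet normal -0.173 0.766 -0.619
outer loop
vertex 0.597 -0.825 -1.675
vertex 0.963 -1.834 -3.026
vertex -0.055 -1.543 -2.381
endloop
endfacet
facet normal 0.173 -0.766 0.619
outer loop
vertex 0.085 -2.164 -1.88
vertex 1.755 -1.737 -1.819
vertex 0.737 -1.446 -1.174
endloop
endfacet
facet normal -0.544 -0.598 -0.589
outer loop
vertex 1.103 -2.455 -2.525
vertex 0.085 -2.164 -1.88
vertex 0.963 -1.834 -3.026
endloop
endfacet
facet normal 0.173 -0.766 0.619
outer loop
vertex 1.103 -2.455 -2.525
vertex 1.755 -1.737 -1.819
vertex 0.085 -2.164 -1.88
endloop
endfacet
facet normal 0.544 0.598 0.589
outer loop
vertex 0.737 -1.446 -1.174
vertex 1.755 -1.737 -1.819
vertex 0.597 -0.825 -1.675
endloop
endfacet
facet normal -0.173 0.766 -0.619
outer loop
vertex 1.615 -1.116 -2.32
vertex 0.963 -1.834 -3.026
vertex 0.597 -0.825 -1.675
endloop
endfacet
facet normal 0.544 0.598 0.589
outer loop
vertex 0.597 -0.825 -1.675
vertex 1.755 -1.737 -1.819
vertex 1.615 -1.116 -2.32
endloop
endfacet
facet normal 0.821 -0.234 -0.520
outer loop
vertex 1.615 -1.116 -2.32
vertex 1.103 -2.455 -2.525
vertex 0.963 -1.834 -3.026
endloop
endfacet
facet normal 0.821 -0.234 -0.520
outer loop
vertex 1.755 -1.737 -1.819
vertex 1.103 -2.455 -2.525
vertex 1.615 -1.116 -2.32
endloop
endfacet
facet normal 0.142 0.887 0.440
outer loop
vertex -0.938 -1.513 -1.115
vertex -1.134 -1.88 -0.313
vertex -0.279 -1.87 -0.608
endloop
endfacet
facet normal 0.552 0.822 -0.139
outer loop
vertex -0.938 -1.513 -1.115
vertex -0.279 -1.87 -0.608
vertex -0.291 -2.013 -1.501
endloop
endfacet
facet normal 0.127 0.704 -0.699
outer loop
vertex -0.938 -1.513 -1.115
vertex -0.291 -2.013 -1.501
vertex -1.152 -2.112 -1.757
endloop
endfacet
facet normal -0.547 0.695 -0.466
outer loop
vertex -0.938 -1.513 -1.115
vertex -1.152 -2.112 -1.757
vertex -1.673 -2.03 -1.023
endloop
endfacet
facet normal -0.539 0.808 0.238
outer loop
vertex -0.938 -1.513 -1.115
vertex -1.673 -2.03 -1.023
vertex -1.134 -1.88 -0.313
endloop
endfacet
facet normal 0.967 0.248 -0.053
outer loop
vertex -0.291 -2.013 -1.501
vertex -0.279 -1.87 -0.608
vertex -0.087 -2.69 -0.937
endloop
endfacet
facet normal 0.302 0.352 0.886
outer loop
vertex -0.279 -1.87 -0.608
vertex -1.134 -1.88 -0.313
vertex -0.608 -2.608 -0.203
endloop
endfacet
facet normal -0.798 0.225 0.559
outer loop
vertex -1.134 -1.88 -0.313
vertex -1.673 -2.03 -1.023
vertex -1.469 -2.707 -0.459
endloop
endfacet
facet normal -0.812 0.043 -0.581
outer loop
vertex -1.673 -2.03 -1.023
vertex -1.152 -2.112 -1.757
vertex -1.481 -2.85 -1.352
endloop
endfacet
facet normal 0.279 0.056 -0.959
outer loop
vertex -1.152 -2.112 -1.757
vertex -0.291 -2.013 -1.501
vertex -0.626 -2.84 -1.647
endloop
endfacet
facet normal 0.547 -0.695 0.466
outer loop
vertex -0.822 -3.207 -0.845
vertex -0.087 -2.69 -0.937
vertex -0.608 -2.608 -0.203
endloop
endfacet
facet normal -0.127 -0.704 0.699
outer loop
vertex -0.822 -3.207 -0.845
vertex -0.608 -2.608 -0.203
vertex -1.469 -2.707 -0.459
endloop
endfacet
facet normal -0.552 -0.822 0.139
outer loop
vertex -0.822 -3.207 -0.845
vertex -1.469 -2.707 -0.459
vertex -1.481 -2.85 -1.352
endloop
endfacet
facet normal -0.142 -0.887 -0.440
outer loop
vertex -0.822 -3.207 -0.845
vertex -1.481 -2.85 -1.352
vertex -0.626 -2.84 -1.647
endloop
endfacet
facet normal 0.539 -0.808 -0.238
outer loop
vertex -0.822 -3.207 -0.845
vertex -0.626 -2.84 -1.647
vertex -0.087 -2.69 -0.937
endloop
endfacet
facet normal 0.812 -0.043 0.581
outer loop
vertex -0.608 -2.608 -0.203
vertex -0.087 -2.69 -0.937
vertex -0.279 -1.87 -0.608
endloop
endfacet
facet normal -0.279 -0.056 0.959
outer loop
vertex -1.469 -2.707 -0.459
vertex -0.608 -2.608 -0.203
vertex -1.134 -1.88 -0.313
endloop
endfacet
facet normal -0.967 -0.248 0.053
outer loop
vertex -1.481 -2.85 -1.352
vertex -1.469 -2.707 -0.459
vertex -1.673 -2.03 -1.023
endloop
endfacet
facet normal -0.302 -0.352 -0.886
outer loop
vertex -0.626 -2.84 -1.647
vertex -1.481 -2.85 -1.352
vertex -1.152 -2.112 -1.757
endloop
endfacet
facet normal 0.798 -0.225 -0.559
outer loop
vertex -0.087 -2.69 -0.937
vertex -0.626 -2.84 -1.647
vertex -0.291 -2.013 -1.501
endloop
endfacet

endsolid


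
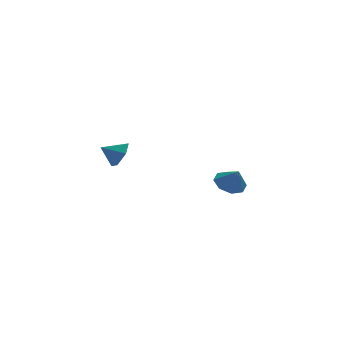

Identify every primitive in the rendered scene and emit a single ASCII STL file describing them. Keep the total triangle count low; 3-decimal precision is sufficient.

solid 
facet normal 0.838 -0.208 -0.504
outer loop
vertex -2.085 -0.876 1.15
vertex -2.481 -0.843 0.478
vertex -2.148 -0.199 0.766
endloop
endfacet
facet normal -0.023 0.492 0.871
outer loop
vertex -2.085 -0.876 1.15
vertex -2.148 -0.199 0.766
vertex -3.319 -0.637 0.982
endloop
endfacet
facet normal 0.838 -0.208 -0.504
outer loop
vertex -2.148 -0.199 0.766
vertex -2.481 -0.843 0.478
vertex -2.544 -0.167 0.095
endloop
endfacet
facet normal -0.305 0.926 0.224
outer loop
vertex -2.148 -0.199 0.766
vertex -2.544 -0.167 0.095
vertex -3.319 -0.637 0.982
endloop
endfacet
facet normal 0.839 -0.207 -0.504
outer loop
vertex -2.544 -0.167 0.095
vertex -2.481 -0.843 0.478
vertex -2.876 -0.811 -0.193
endloop
endfacet
facet normal -0.751 0.550 -0.365
outer loop
vertex -2.544 -0.167 0.095
vertex -2.876 -0.811 -0.193
vertex -3.319 -0.637 0.982
endloop
endfacet
facet normal 0.839 -0.207 -0.504
outer loop
vertex -2.876 -0.811 -0.193
vertex -2.481 -0.843 0.478
vertex -2.813 -1.487 0.19
endloop
endfacet
facet normal -0.916 -0.259 -0.307
outer loop
vertex -2.876 -0.811 -0.193
vertex -2.813 -1.487 0.19
vertex -3.319 -0.637 0.982
endloop
endfacet
facet normal 0.838 -0.206 -0.505
outer loop
vertex -2.813 -1.487 0.19
vertex -2.481 -0.843 0.478
vertex -2.417 -1.52 0.861
endloop
endfacet
facet normal -0.634 -0.694 0.340
outer loop
vertex -2.813 -1.487 0.19
vertex -2.417 -1.52 0.861
vertex -3.319 -0.637 0.982
endloop
endfacet
facet normal 0.839 -0.206 -0.504
outer loop
vertex -2.417 -1.52 0.861
vertex -2.481 -0.843 0.478
vertex -2.085 -0.876 1.15
endloop
endfacet
facet normal -0.188 -0.320 0.929
outer loop
vertex -2.417 -1.52 0.861
vertex -2.085 -0.876 1.15
vertex -3.319 -0.637 0.982
endloop
endfacet
facet normal -0.214 0.445 -0.870
outer loop
vertex 4.348 1.76 -3.368
vertex 3.631 1.307 -3.423
vertex 3.842 2.06 -3.09
endloop
endfacet
facet normal 0.606 0.370 0.704
outer loop
vertex 4.348 1.76 -3.368
vertex 3.842 2.06 -3.09
vertex 3.869 0.813 -2.457
endloop
endfacet
facet normal -0.215 0.445 -0.870
outer loop
vertex 3.842 2.06 -3.09
vertex 3.631 1.307 -3.423
vertex 3.212 1.918 -3.007
endloop
endfacet
facet normal 0.015 0.453 0.891
outer loop
vertex 3.842 2.06 -3.09
vertex 3.212 1.918 -3.007
vertex 3.869 0.813 -2.457
endloop
endfacet
facet normal -0.214 0.445 -0.869
outer loop
vertex 3.212 1.918 -3.007
vertex 3.631 1.307 -3.423
vertex 2.828 1.419 -3.168
endloop
endfacet
facet normal -0.512 0.119 0.851
outer loop
vertex 3.212 1.918 -3.007
vertex 2.828 1.419 -3.168
vertex 3.869 0.813 -2.457
endloop
endfacet
facet normal -0.214 0.444 -0.870
outer loop
vertex 2.828 1.419 -3.168
vertex 3.631 1.307 -3.423
vertex 2.914 0.853 -3.478
endloop
endfacet
facet normal -0.667 -0.433 0.606
outer loop
vertex 2.828 1.419 -3.168
vertex 2.914 0.853 -3.478
vertex 3.869 0.813 -2.457
endloop
endfacet
facet normal -0.214 0.444 -0.870
outer loop
vertex 2.914 0.853 -3.478
vertex 3.631 1.307 -3.423
vertex 3.421 0.553 -3.756
endloop
endfacet
facet normal -0.358 -0.884 0.300
outer loop
vertex 2.914 0.853 -3.478
vertex 3.421 0.553 -3.756
vertex 3.869 0.813 -2.457
endloop
endfacet
facet normal -0.214 0.444 -0.870
outer loop
vertex 3.421 0.553 -3.756
vertex 3.631 1.307 -3.423
vertex 4.05 0.695 -3.838
endloop
endfacet
facet normal 0.233 -0.966 0.113
outer loop
vertex 3.421 0.553 -3.756
vertex 4.05 0.695 -3.838
vertex 3.869 0.813 -2.457
endloop
endfacet
facet normal -0.215 0.443 -0.870
outer loop
vertex 4.05 0.695 -3.838
vertex 3.631 1.307 -3.423
vertex 4.434 1.195 -3.678
endloop
endfacet
facet normal 0.759 -0.632 0.154
outer loop
vertex 4.05 0.695 -3.838
vertex 4.434 1.195 -3.678
vertex 3.869 0.813 -2.457
endloop
endfacet
facet normal -0.214 0.445 -0.870
outer loop
vertex 4.434 1.195 -3.678
vertex 3.631 1.307 -3.423
vertex 4.348 1.76 -3.368
endloop
endfacet
facet normal 0.914 -0.079 0.398
outer loop
vertex 4.434 1.195 -3.678
vertex 4.348 1.76 -3.368
vertex 3.869 0.813 -2.457
endloop
endfacet

endsolid


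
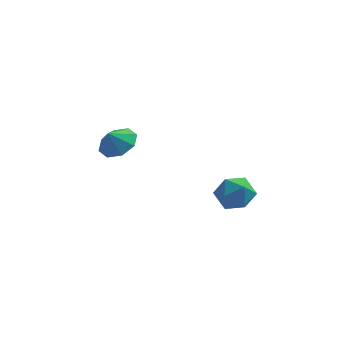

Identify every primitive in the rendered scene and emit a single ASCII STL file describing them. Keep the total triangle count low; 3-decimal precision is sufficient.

solid 
facet normal 0.408 0.333 -0.850
outer loop
vertex -2.633 1.357 -2.611
vertex -3.55 1.162 -3.128
vertex -3.141 2.0 -2.603
endloop
endfacet
facet normal 0.201 0.147 0.969
outer loop
vertex -2.633 1.357 -2.611
vertex -3.141 2.0 -2.603
vertex -3.97 0.818 -2.252
endloop
endfacet
facet normal 0.408 0.334 -0.850
outer loop
vertex -3.141 2.0 -2.603
vertex -3.55 1.162 -3.128
vertex -3.888 2.151 -2.902
endloop
endfacet
facet normal -0.257 0.436 0.862
outer loop
vertex -3.141 2.0 -2.603
vertex -3.888 2.151 -2.902
vertex -3.97 0.818 -2.252
endloop
endfacet
facet normal 0.408 0.334 -0.850
outer loop
vertex -3.888 2.151 -2.902
vertex -3.55 1.162 -3.128
vertex -4.437 1.723 -3.334
endloop
endfacet
facet normal -0.730 0.335 0.596
outer loop
vertex -3.888 2.151 -2.902
vertex -4.437 1.723 -3.334
vertex -3.97 0.818 -2.252
endloop
endfacet
facet normal 0.408 0.333 -0.850
outer loop
vertex -4.437 1.723 -3.334
vertex -3.55 1.162 -3.128
vertex -4.466 0.966 -3.644
endloop
endfacet
facet normal -0.941 -0.097 0.325
outer loop
vertex -4.437 1.723 -3.334
vertex -4.466 0.966 -3.644
vertex -3.97 0.818 -2.252
endloop
endfacet
facet normal 0.408 0.333 -0.850
outer loop
vertex -4.466 0.966 -3.644
vertex -3.55 1.162 -3.128
vertex -3.959 0.323 -3.653
endloop
endfacet
facet normal -0.767 -0.607 0.209
outer loop
vertex -4.466 0.966 -3.644
vertex -3.959 0.323 -3.653
vertex -3.97 0.818 -2.252
endloop
endfacet
facet normal 0.409 0.333 -0.850
outer loop
vertex -3.959 0.323 -3.653
vertex -3.55 1.162 -3.128
vertex -3.212 0.172 -3.353
endloop
endfacet
facet normal -0.308 -0.898 0.315
outer loop
vertex -3.959 0.323 -3.653
vertex -3.212 0.172 -3.353
vertex -3.97 0.818 -2.252
endloop
endfacet
facet normal 0.408 0.333 -0.850
outer loop
vertex -3.212 0.172 -3.353
vertex -3.55 1.162 -3.128
vertex -2.663 0.6 -2.922
endloop
endfacet
facet normal 0.165 -0.797 0.581
outer loop
vertex -3.212 0.172 -3.353
vertex -2.663 0.6 -2.922
vertex -3.97 0.818 -2.252
endloop
endfacet
facet normal 0.408 0.333 -0.850
outer loop
vertex -2.663 0.6 -2.922
vertex -3.55 1.162 -3.128
vertex -2.633 1.357 -2.611
endloop
endfacet
facet normal 0.376 -0.365 0.852
outer loop
vertex -2.663 0.6 -2.922
vertex -2.633 1.357 -2.611
vertex -3.97 0.818 -2.252
endloop
endfacet
facet normal -0.226 0.635 0.738
outer loop
vertex 1.968 -2.17 -3.234
vertex 1.991 -2.971 -2.538
vertex 2.875 -2.42 -2.741
endloop
endfacet
facet normal 0.144 0.964 0.225
outer loop
vertex 1.968 -2.17 -3.234
vertex 2.875 -2.42 -2.741
vertex 2.882 -2.18 -3.775
endloop
endfacet
facet normal -0.219 0.896 -0.386
outer loop
vertex 1.968 -2.17 -3.234
vertex 2.882 -2.18 -3.775
vertex 2.002 -2.583 -4.211
endloop
endfacet
facet normal -0.813 0.525 -0.250
outer loop
vertex 1.968 -2.17 -3.234
vertex 2.002 -2.583 -4.211
vertex 1.451 -3.072 -3.446
endloop
endfacet
facet normal -0.818 0.364 0.446
outer loop
vertex 1.968 -2.17 -3.234
vertex 1.451 -3.072 -3.446
vertex 1.991 -2.971 -2.538
endloop
endfacet
facet normal 0.767 0.624 0.150
outer loop
vertex 2.882 -2.18 -3.775
vertex 2.875 -2.42 -2.741
vertex 3.469 -2.988 -3.414
endloop
endfacet
facet normal 0.168 0.092 0.981
outer loop
vertex 2.875 -2.42 -2.741
vertex 1.991 -2.971 -2.538
vertex 2.918 -3.477 -2.649
endloop
endfacet
facet normal -0.789 -0.346 0.508
outer loop
vertex 1.991 -2.971 -2.538
vertex 1.451 -3.072 -3.446
vertex 2.038 -3.88 -3.085
endloop
endfacet
facet normal -0.782 -0.086 -0.618
outer loop
vertex 1.451 -3.072 -3.446
vertex 2.002 -2.583 -4.211
vertex 2.045 -3.64 -4.119
endloop
endfacet
facet normal 0.180 0.514 -0.839
outer loop
vertex 2.002 -2.583 -4.211
vertex 2.882 -2.18 -3.775
vertex 2.929 -3.089 -4.322
endloop
endfacet
facet normal 0.813 -0.525 0.250
outer loop
vertex 2.952 -3.89 -3.626
vertex 3.469 -2.988 -3.414
vertex 2.918 -3.477 -2.649
endloop
endfacet
facet normal 0.219 -0.896 0.386
outer loop
vertex 2.952 -3.89 -3.626
vertex 2.918 -3.477 -2.649
vertex 2.038 -3.88 -3.085
endloop
endfacet
facet normal -0.144 -0.964 -0.225
outer loop
vertex 2.952 -3.89 -3.626
vertex 2.038 -3.88 -3.085
vertex 2.045 -3.64 -4.119
endloop
endfacet
facet normal 0.226 -0.635 -0.738
outer loop
vertex 2.952 -3.89 -3.626
vertex 2.045 -3.64 -4.119
vertex 2.929 -3.089 -4.322
endloop
endfacet
facet normal 0.818 -0.364 -0.446
outer loop
vertex 2.952 -3.89 -3.626
vertex 2.929 -3.089 -4.322
vertex 3.469 -2.988 -3.414
endloop
endfacet
facet normal 0.782 0.086 0.618
outer loop
vertex 2.918 -3.477 -2.649
vertex 3.469 -2.988 -3.414
vertex 2.875 -2.42 -2.741
endloop
endfacet
facet normal -0.180 -0.514 0.839
outer loop
vertex 2.038 -3.88 -3.085
vertex 2.918 -3.477 -2.649
vertex 1.991 -2.971 -2.538
endloop
endfacet
facet normal -0.767 -0.624 -0.150
outer loop
vertex 2.045 -3.64 -4.119
vertex 2.038 -3.88 -3.085
vertex 1.451 -3.072 -3.446
endloop
endfacet
facet normal -0.168 -0.092 -0.981
outer loop
vertex 2.929 -3.089 -4.322
vertex 2.045 -3.64 -4.119
vertex 2.002 -2.583 -4.211
endloop
endfacet
facet normal 0.789 0.346 -0.508
outer loop
vertex 3.469 -2.988 -3.414
vertex 2.929 -3.089 -4.322
vertex 2.882 -2.18 -3.775
endloop
endfacet

endsolid


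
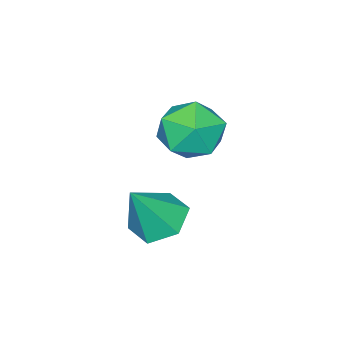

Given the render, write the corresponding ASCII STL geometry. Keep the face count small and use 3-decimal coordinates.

solid 
facet normal 0.408 0.035 0.912
outer loop
vertex -2.933 4.402 1.574
vertex -3.609 3.859 1.897
vertex -2.832 3.482 1.564
endloop
endfacet
facet normal 0.908 0.095 0.407
outer loop
vertex -2.933 4.402 1.574
vertex -2.832 3.482 1.564
vertex -2.559 3.985 0.837
endloop
endfacet
facet normal 0.749 0.663 0.005
outer loop
vertex -2.933 4.402 1.574
vertex -2.559 3.985 0.837
vertex -3.167 4.673 0.721
endloop
endfacet
facet normal 0.149 0.953 0.262
outer loop
vertex -2.933 4.402 1.574
vertex -3.167 4.673 0.721
vertex -3.816 4.595 1.375
endloop
endfacet
facet normal -0.062 0.566 0.822
outer loop
vertex -2.933 4.402 1.574
vertex -3.816 4.595 1.375
vertex -3.609 3.859 1.897
endloop
endfacet
facet normal 0.874 -0.485 -0.007
outer loop
vertex -2.559 3.985 0.837
vertex -2.832 3.482 1.564
vertex -3.004 3.185 0.705
endloop
endfacet
facet normal 0.064 -0.583 0.810
outer loop
vertex -2.832 3.482 1.564
vertex -3.609 3.859 1.897
vertex -3.653 3.107 1.359
endloop
endfacet
facet normal -0.694 0.276 0.665
outer loop
vertex -3.609 3.859 1.897
vertex -3.816 4.595 1.375
vertex -4.261 3.795 1.243
endloop
endfacet
facet normal -0.352 0.904 -0.242
outer loop
vertex -3.816 4.595 1.375
vertex -3.167 4.673 0.721
vertex -3.988 4.298 0.516
endloop
endfacet
facet normal 0.616 0.434 -0.657
outer loop
vertex -3.167 4.673 0.721
vertex -2.559 3.985 0.837
vertex -3.211 3.921 0.183
endloop
endfacet
facet normal -0.149 -0.953 -0.262
outer loop
vertex -3.887 3.378 0.506
vertex -3.004 3.185 0.705
vertex -3.653 3.107 1.359
endloop
endfacet
facet normal -0.749 -0.663 -0.005
outer loop
vertex -3.887 3.378 0.506
vertex -3.653 3.107 1.359
vertex -4.261 3.795 1.243
endloop
endfacet
facet normal -0.908 -0.095 -0.407
outer loop
vertex -3.887 3.378 0.506
vertex -4.261 3.795 1.243
vertex -3.988 4.298 0.516
endloop
endfacet
facet normal -0.408 -0.035 -0.912
outer loop
vertex -3.887 3.378 0.506
vertex -3.988 4.298 0.516
vertex -3.211 3.921 0.183
endloop
endfacet
facet normal 0.062 -0.566 -0.822
outer loop
vertex -3.887 3.378 0.506
vertex -3.211 3.921 0.183
vertex -3.004 3.185 0.705
endloop
endfacet
facet normal 0.352 -0.904 0.242
outer loop
vertex -3.653 3.107 1.359
vertex -3.004 3.185 0.705
vertex -2.832 3.482 1.564
endloop
endfacet
facet normal -0.616 -0.434 0.657
outer loop
vertex -4.261 3.795 1.243
vertex -3.653 3.107 1.359
vertex -3.609 3.859 1.897
endloop
endfacet
facet normal -0.874 0.485 0.007
outer loop
vertex -3.988 4.298 0.516
vertex -4.261 3.795 1.243
vertex -3.816 4.595 1.375
endloop
endfacet
facet normal -0.064 0.583 -0.810
outer loop
vertex -3.211 3.921 0.183
vertex -3.988 4.298 0.516
vertex -3.167 4.673 0.721
endloop
endfacet
facet normal 0.694 -0.276 -0.665
outer loop
vertex -3.004 3.185 0.705
vertex -3.211 3.921 0.183
vertex -2.559 3.985 0.837
endloop
endfacet
facet normal -0.513 0.120 -0.850
outer loop
vertex -1.762 3.96 -1.962
vertex -2.432 3.732 -1.59
vertex -2.226 4.505 -1.605
endloop
endfacet
facet normal 0.788 0.608 0.096
outer loop
vertex -1.762 3.96 -1.962
vertex -2.226 4.505 -1.605
vertex -1.648 3.548 -0.29
endloop
endfacet
facet normal -0.512 0.120 -0.850
outer loop
vertex -2.226 4.505 -1.605
vertex -2.432 3.732 -1.59
vertex -2.897 4.277 -1.233
endloop
endfacet
facet normal 0.042 0.816 0.576
outer loop
vertex -2.226 4.505 -1.605
vertex -2.897 4.277 -1.233
vertex -1.648 3.548 -0.29
endloop
endfacet
facet normal -0.512 0.120 -0.850
outer loop
vertex -2.897 4.277 -1.233
vertex -2.432 3.732 -1.59
vertex -3.103 3.504 -1.218
endloop
endfacet
facet normal -0.534 0.159 0.830
outer loop
vertex -2.897 4.277 -1.233
vertex -3.103 3.504 -1.218
vertex -1.648 3.548 -0.29
endloop
endfacet
facet normal -0.512 0.120 -0.850
outer loop
vertex -3.103 3.504 -1.218
vertex -2.432 3.732 -1.59
vertex -2.638 2.959 -1.575
endloop
endfacet
facet normal -0.365 -0.708 0.605
outer loop
vertex -3.103 3.504 -1.218
vertex -2.638 2.959 -1.575
vertex -1.648 3.548 -0.29
endloop
endfacet
facet normal -0.514 0.120 -0.849
outer loop
vertex -2.638 2.959 -1.575
vertex -2.432 3.732 -1.59
vertex -1.968 3.187 -1.948
endloop
endfacet
facet normal 0.382 -0.916 0.126
outer loop
vertex -2.638 2.959 -1.575
vertex -1.968 3.187 -1.948
vertex -1.648 3.548 -0.29
endloop
endfacet
facet normal -0.513 0.121 -0.850
outer loop
vertex -1.968 3.187 -1.948
vertex -2.432 3.732 -1.59
vertex -1.762 3.96 -1.962
endloop
endfacet
facet normal 0.958 -0.258 -0.129
outer loop
vertex -1.968 3.187 -1.948
vertex -1.762 3.96 -1.962
vertex -1.648 3.548 -0.29
endloop
endfacet

endsolid


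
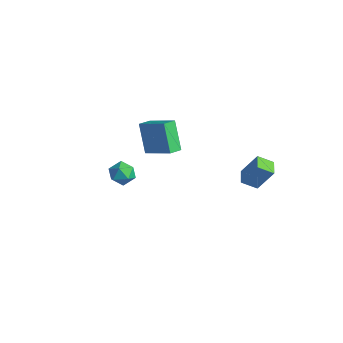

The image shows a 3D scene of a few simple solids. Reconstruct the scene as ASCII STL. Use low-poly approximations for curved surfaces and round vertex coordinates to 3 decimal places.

solid 
facet normal -0.156 0.785 0.600
outer loop
vertex -1.505 -1.031 0.287
vertex -1.711 -1.532 0.889
vertex -0.939 -1.307 0.795
endloop
endfacet
facet normal 0.349 0.930 0.117
outer loop
vertex -1.505 -1.031 0.287
vertex -0.939 -1.307 0.795
vertex -0.785 -1.265 0.001
endloop
endfacet
facet normal 0.063 0.844 -0.532
outer loop
vertex -1.505 -1.031 0.287
vertex -0.785 -1.265 0.001
vertex -1.462 -1.464 -0.395
endloop
endfacet
facet normal -0.617 0.646 -0.449
outer loop
vertex -1.505 -1.031 0.287
vertex -1.462 -1.464 -0.395
vertex -2.034 -1.629 0.153
endloop
endfacet
facet normal -0.752 0.610 0.250
outer loop
vertex -1.505 -1.031 0.287
vertex -2.034 -1.629 0.153
vertex -1.711 -1.532 0.889
endloop
endfacet
facet normal 0.872 0.450 0.193
outer loop
vertex -0.785 -1.265 0.001
vertex -0.939 -1.307 0.795
vertex -0.546 -1.911 0.427
endloop
endfacet
facet normal 0.056 0.215 0.975
outer loop
vertex -0.939 -1.307 0.795
vertex -1.711 -1.532 0.889
vertex -1.118 -2.076 0.975
endloop
endfacet
facet normal -0.910 -0.067 0.408
outer loop
vertex -1.711 -1.532 0.889
vertex -2.034 -1.629 0.153
vertex -1.795 -2.275 0.579
endloop
endfacet
facet normal -0.690 -0.009 -0.723
outer loop
vertex -2.034 -1.629 0.153
vertex -1.462 -1.464 -0.395
vertex -1.641 -2.233 -0.215
endloop
endfacet
facet normal 0.410 0.311 -0.857
outer loop
vertex -1.462 -1.464 -0.395
vertex -0.785 -1.265 0.001
vertex -0.869 -2.008 -0.309
endloop
endfacet
facet normal 0.617 -0.646 0.449
outer loop
vertex -1.075 -2.509 0.293
vertex -0.546 -1.911 0.427
vertex -1.118 -2.076 0.975
endloop
endfacet
facet normal -0.063 -0.844 0.532
outer loop
vertex -1.075 -2.509 0.293
vertex -1.118 -2.076 0.975
vertex -1.795 -2.275 0.579
endloop
endfacet
facet normal -0.349 -0.930 -0.117
outer loop
vertex -1.075 -2.509 0.293
vertex -1.795 -2.275 0.579
vertex -1.641 -2.233 -0.215
endloop
endfacet
facet normal 0.156 -0.785 -0.600
outer loop
vertex -1.075 -2.509 0.293
vertex -1.641 -2.233 -0.215
vertex -0.869 -2.008 -0.309
endloop
endfacet
facet normal 0.752 -0.610 -0.250
outer loop
vertex -1.075 -2.509 0.293
vertex -0.869 -2.008 -0.309
vertex -0.546 -1.911 0.427
endloop
endfacet
facet normal 0.690 0.009 0.723
outer loop
vertex -1.118 -2.076 0.975
vertex -0.546 -1.911 0.427
vertex -0.939 -1.307 0.795
endloop
endfacet
facet normal -0.410 -0.311 0.857
outer loop
vertex -1.795 -2.275 0.579
vertex -1.118 -2.076 0.975
vertex -1.711 -1.532 0.889
endloop
endfacet
facet normal -0.872 -0.450 -0.193
outer loop
vertex -1.641 -2.233 -0.215
vertex -1.795 -2.275 0.579
vertex -2.034 -1.629 0.153
endloop
endfacet
facet normal -0.056 -0.215 -0.975
outer loop
vertex -0.869 -2.008 -0.309
vertex -1.641 -2.233 -0.215
vertex -1.462 -1.464 -0.395
endloop
endfacet
facet normal 0.910 0.067 -0.408
outer loop
vertex -0.546 -1.911 0.427
vertex -0.869 -2.008 -0.309
vertex -0.785 -1.265 0.001
endloop
endfacet
facet normal -0.852 -0.254 -0.459
outer loop
vertex -4.751 1.833 0.172
vertex -4.873 2.662 -0.06
vertex -3.751 1.511 -1.507
endloop
endfacet
facet normal 0.139 -0.954 0.266
outer loop
vertex -2.107 1.998 -0.62
vertex -4.751 1.833 0.172
vertex -3.751 1.511 -1.507
endloop
endfacet
facet normal -0.852 -0.253 -0.459
outer loop
vertex -3.751 1.511 -1.507
vertex -4.873 2.662 -0.06
vertex -3.873 2.34 -1.738
endloop
endfacet
facet normal 0.505 -0.162 -0.848
outer loop
vertex -3.873 2.34 -1.738
vertex -2.107 1.998 -0.62
vertex -3.751 1.511 -1.507
endloop
endfacet
facet normal -0.505 0.163 0.847
outer loop
vertex -4.751 1.833 0.172
vertex -3.229 3.149 0.827
vertex -4.873 2.662 -0.06
endloop
endfacet
facet normal 0.139 -0.954 0.266
outer loop
vertex -3.107 2.32 1.058
vertex -4.751 1.833 0.172
vertex -2.107 1.998 -0.62
endloop
endfacet
facet normal -0.505 0.162 0.848
outer loop
vertex -3.107 2.32 1.058
vertex -3.229 3.149 0.827
vertex -4.751 1.833 0.172
endloop
endfacet
facet normal -0.139 0.954 -0.266
outer loop
vertex -4.873 2.662 -0.06
vertex -3.229 3.149 0.827
vertex -3.873 2.34 -1.738
endloop
endfacet
facet normal 0.505 -0.163 -0.848
outer loop
vertex -2.229 2.827 -0.852
vertex -2.107 1.998 -0.62
vertex -3.873 2.34 -1.738
endloop
endfacet
facet normal -0.139 0.954 -0.266
outer loop
vertex -3.873 2.34 -1.738
vertex -3.229 3.149 0.827
vertex -2.229 2.827 -0.852
endloop
endfacet
facet normal 0.852 0.254 0.459
outer loop
vertex -2.229 2.827 -0.852
vertex -3.107 2.32 1.058
vertex -2.107 1.998 -0.62
endloop
endfacet
facet normal 0.852 0.253 0.459
outer loop
vertex -3.229 3.149 0.827
vertex -3.107 2.32 1.058
vertex -2.229 2.827 -0.852
endloop
endfacet
facet normal -0.777 0.624 0.082
outer loop
vertex 2.773 4.034 1.502
vertex 3.287 4.743 0.979
vertex 2.155 3.449 0.1
endloop
endfacet
facet normal -0.503 -0.696 0.512
outer loop
vertex 2.893 2.857 0.021
vertex 2.773 4.034 1.502
vertex 2.155 3.449 0.1
endloop
endfacet
facet normal -0.777 0.623 0.084
outer loop
vertex 2.155 3.449 0.1
vertex 3.287 4.743 0.979
vertex 2.668 4.159 -0.423
endloop
endfacet
facet normal -0.378 -0.357 -0.855
outer loop
vertex 2.668 4.159 -0.423
vertex 2.893 2.857 0.021
vertex 2.155 3.449 0.1
endloop
endfacet
facet normal 0.378 0.357 0.855
outer loop
vertex 2.773 4.034 1.502
vertex 4.025 4.151 0.9
vertex 3.287 4.743 0.979
endloop
endfacet
facet normal -0.504 -0.696 0.512
outer loop
vertex 3.512 3.441 1.423
vertex 2.773 4.034 1.502
vertex 2.893 2.857 0.021
endloop
endfacet
facet normal 0.378 0.357 0.855
outer loop
vertex 3.512 3.441 1.423
vertex 4.025 4.151 0.9
vertex 2.773 4.034 1.502
endloop
endfacet
facet normal 0.503 0.696 -0.512
outer loop
vertex 3.287 4.743 0.979
vertex 4.025 4.151 0.9
vertex 2.668 4.159 -0.423
endloop
endfacet
facet normal -0.378 -0.357 -0.855
outer loop
vertex 3.407 3.566 -0.502
vertex 2.893 2.857 0.021
vertex 2.668 4.159 -0.423
endloop
endfacet
facet normal 0.504 0.696 -0.512
outer loop
vertex 2.668 4.159 -0.423
vertex 4.025 4.151 0.9
vertex 3.407 3.566 -0.502
endloop
endfacet
facet normal 0.777 -0.624 -0.083
outer loop
vertex 3.407 3.566 -0.502
vertex 3.512 3.441 1.423
vertex 2.893 2.857 0.021
endloop
endfacet
facet normal 0.778 -0.623 -0.083
outer loop
vertex 4.025 4.151 0.9
vertex 3.512 3.441 1.423
vertex 3.407 3.566 -0.502
endloop
endfacet

endsolid
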